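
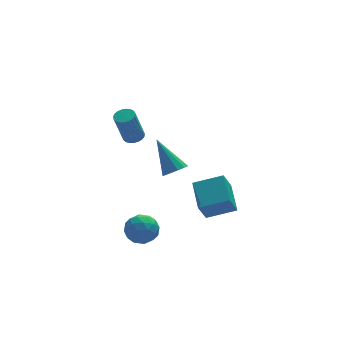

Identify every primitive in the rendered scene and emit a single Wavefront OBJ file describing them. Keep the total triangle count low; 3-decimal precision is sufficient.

v -0.981 -1.423 2.833
v -0.563 -1.098 3.014
v -1.12 -1.372 4.789
v -1.539 -1.697 4.607
v -0.735 -0.944 2.984
v -1.292 -1.217 4.759
v -0.949 -0.872 2.928
v -1.506 -1.146 4.702
v -1.169 -0.896 2.855
v -1.726 -1.17 4.63
v -1.357 -1.011 2.778
v -1.914 -1.285 4.553
v -1.479 -1.197 2.711
v -2.036 -1.471 4.486
v -1.516 -1.423 2.665
v -2.073 -1.696 4.44
v -1.46 -1.648 2.648
v -2.017 -1.922 4.422
v -1.321 -1.834 2.663
v -1.878 -2.108 4.437
v -1.124 -1.95 2.707
v -1.681 -2.224 4.481
v -0.902 -1.974 2.773
v -1.459 -2.248 4.547
v -0.694 -1.903 2.849
v -1.251 -2.177 4.624
v -0.535 -1.749 2.923
v -1.092 -2.023 4.697
v -0.454 -1.539 2.98
v -1.011 -1.813 4.755
v -0.464 -1.308 3.013
v -1.021 -1.582 4.787
v 1.242 -1.246 -0.31
v 1.562 -1.689 0.158
v 0.658 0.066 1.33
v 1.844 -1.421 0.044
v 1.935 -1.097 -0.183
v 1.806 -0.82 -0.45
v 1.498 -0.678 -0.673
v 1.108 -0.717 -0.781
v 0.761 -0.923 -0.739
v 0.567 -1.232 -0.561
v 0.587 -1.545 -0.304
v 0.815 -1.763 -0.049
v 1.178 -1.817 0.123
v 2.3 -2.943 -2.966
v 1.735 -3.352 -1.811
v 2.556 -1.278 -2.252
v 1.99 -1.687 -1.096
v 3.79 -3.413 -2.404
v 3.224 -3.822 -1.248
v 4.045 -1.748 -1.689
v 3.48 -2.157 -0.534
v -1.323 -2.682 -3.156
v -0.471 -3.041 -2.953
v -1.989 -3.839 -2.407
v -1.137 -4.198 -2.204
v -1.418 -3.389 -1.801
v -1.006 -2.674 -2.265
v -1.454 -4.206 -3.095
v -1.042 -3.491 -3.559
v -0.552 -3.983 -2.916
v -0.53 -3.478 -2.116
v -1.93 -3.402 -3.244
v -1.908 -2.897 -2.444
v -0.838 -2.76 -3.121
v -1.622 -4.12 -2.239
v -1.786 -3.644 -2.003
v -1.286 -3.855 -1.884
v -1.153 -2.544 -2.716
v -0.652 -2.755 -2.597
v -1.209 -2.959 -1.919
v -1.808 -4.125 -2.763
v -1.307 -4.336 -2.644
v -1.174 -3.025 -3.476
v -0.674 -3.236 -3.357
v -1.251 -3.921 -3.441
v -0.385 -3.525 -2.979
v -0.777 -4.205 -2.539
v -0.963 -4.21 -3.063
v -0.721 -3.789 -3.335
v -0.372 -3.228 -2.509
v -0.764 -3.908 -2.069
v -0.929 -3.432 -1.832
v -0.687 -3.012 -2.104
v -0.42 -3.782 -2.487
v -1.696 -2.972 -3.291
v -2.088 -3.652 -2.851
v -1.773 -3.868 -3.256
v -1.531 -3.448 -3.528
v -1.683 -2.675 -2.821
v -2.075 -3.355 -2.381
v -1.739 -3.091 -2.025
v -1.497 -2.67 -2.297
v -2.04 -3.098 -2.873
f 2 1 5
f 2 5 3
f 3 5 6
f 3 6 4
f 5 1 7
f 5 7 6
f 6 7 8
f 6 8 4
f 7 1 9
f 7 9 8
f 8 9 10
f 8 10 4
f 9 1 11
f 9 11 10
f 10 11 12
f 10 12 4
f 11 1 13
f 11 13 12
f 12 13 14
f 12 14 4
f 13 1 15
f 13 15 14
f 14 15 16
f 14 16 4
f 15 1 17
f 15 17 16
f 16 17 18
f 16 18 4
f 17 1 19
f 17 19 18
f 18 19 20
f 18 20 4
f 19 1 21
f 19 21 20
f 20 21 22
f 20 22 4
f 21 1 23
f 21 23 22
f 22 23 24
f 22 24 4
f 23 1 25
f 23 25 24
f 24 25 26
f 24 26 4
f 25 1 27
f 25 27 26
f 26 27 28
f 26 28 4
f 27 1 29
f 27 29 28
f 28 29 30
f 28 30 4
f 29 1 31
f 29 31 30
f 30 31 32
f 30 32 4
f 31 1 2
f 31 2 32
f 32 2 3
f 32 3 4
f 34 33 36
f 34 36 35
f 36 33 37
f 36 37 35
f 37 33 38
f 37 38 35
f 38 33 39
f 38 39 35
f 39 33 40
f 39 40 35
f 40 33 41
f 40 41 35
f 41 33 42
f 41 42 35
f 42 33 43
f 42 43 35
f 43 33 44
f 43 44 35
f 44 33 45
f 44 45 35
f 45 33 34
f 45 34 35
f 47 49 46
f 50 47 46
f 46 49 48
f 48 50 46
f 47 53 49
f 51 47 50
f 51 53 47
f 49 53 48
f 52 50 48
f 48 53 52
f 52 51 50
f 53 51 52
f 54 91 70
f 91 65 94
f 70 94 59
f 91 94 70
f 54 70 66
f 70 59 71
f 66 71 55
f 70 71 66
f 54 66 75
f 66 55 76
f 75 76 61
f 66 76 75
f 54 75 87
f 75 61 90
f 87 90 64
f 75 90 87
f 54 87 91
f 87 64 95
f 91 95 65
f 87 95 91
f 55 71 82
f 71 59 85
f 82 85 63
f 71 85 82
f 59 94 72
f 94 65 93
f 72 93 58
f 94 93 72
f 65 95 92
f 95 64 88
f 92 88 56
f 95 88 92
f 64 90 89
f 90 61 77
f 89 77 60
f 90 77 89
f 61 76 81
f 76 55 78
f 81 78 62
f 76 78 81
f 57 83 69
f 83 63 84
f 69 84 58
f 83 84 69
f 57 69 67
f 69 58 68
f 67 68 56
f 69 68 67
f 57 67 74
f 67 56 73
f 74 73 60
f 67 73 74
f 57 74 79
f 74 60 80
f 79 80 62
f 74 80 79
f 57 79 83
f 79 62 86
f 83 86 63
f 79 86 83
f 58 84 72
f 84 63 85
f 72 85 59
f 84 85 72
f 56 68 92
f 68 58 93
f 92 93 65
f 68 93 92
f 60 73 89
f 73 56 88
f 89 88 64
f 73 88 89
f 62 80 81
f 80 60 77
f 81 77 61
f 80 77 81
f 63 86 82
f 86 62 78
f 82 78 55
f 86 78 82



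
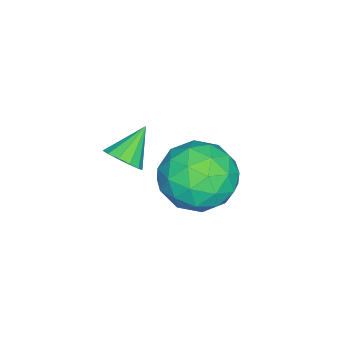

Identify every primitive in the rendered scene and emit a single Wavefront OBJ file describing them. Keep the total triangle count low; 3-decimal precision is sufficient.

v -0.817 -1.492 -0.331
v -0.432 -1.119 -0.039
v -1.703 -1.188 0.451
v -0.583 -0.93 -0.283
v -0.808 -0.92 -0.543
v -1.036 -1.091 -0.735
v -1.194 -1.389 -0.799
v -1.233 -1.72 -0.714
v -1.139 -1.978 -0.508
v -0.943 -2.082 -0.245
v -0.707 -1.999 -0.01
v -0.506 -1.754 0.124
v -0.403 -1.426 0.113
v -3.752 0.33 -3.857
v -2.632 0.529 -3.361
v -4.048 -1.189 -2.579
v -2.928 -0.99 -2.083
v -3.837 -0.163 -1.913
v -3.655 0.776 -2.703
v -3.025 -1.436 -3.237
v -2.843 -0.497 -4.027
v -2.183 -0.562 -2.978
v -2.685 0.224 -2.16
v -3.995 -0.884 -3.78
v -4.497 -0.098 -2.962
v -3.166 0.563 -3.721
v -3.514 -1.223 -2.219
v -4.048 -0.737 -2.119
v -3.39 -0.62 -1.827
v -3.767 0.708 -3.335
v -3.109 0.825 -3.043
v -3.817 0.418 -2.192
v -3.571 -1.485 -2.897
v -2.913 -1.368 -2.605
v -3.29 -0.04 -4.113
v -2.632 0.077 -3.821
v -2.863 -1.078 -3.748
v -2.244 0.039 -3.205
v -2.418 -0.854 -2.453
v -2.475 -1.116 -3.132
v -2.368 -0.564 -3.596
v -2.539 0.501 -2.724
v -2.713 -0.392 -1.972
v -3.247 0.094 -1.873
v -3.14 0.646 -2.337
v -2.275 -0.141 -2.499
v -3.967 -0.268 -3.968
v -4.141 -1.161 -3.216
v -3.54 -1.306 -3.603
v -3.433 -0.754 -4.067
v -4.262 0.194 -3.487
v -4.436 -0.699 -2.735
v -4.312 -0.096 -2.344
v -4.205 0.456 -2.808
v -4.405 -0.519 -3.441
f 2 1 4
f 2 4 3
f 4 1 5
f 4 5 3
f 5 1 6
f 5 6 3
f 6 1 7
f 6 7 3
f 7 1 8
f 7 8 3
f 8 1 9
f 8 9 3
f 9 1 10
f 9 10 3
f 10 1 11
f 10 11 3
f 11 1 12
f 11 12 3
f 12 1 13
f 12 13 3
f 13 1 2
f 13 2 3
f 14 51 30
f 51 25 54
f 30 54 19
f 51 54 30
f 14 30 26
f 30 19 31
f 26 31 15
f 30 31 26
f 14 26 35
f 26 15 36
f 35 36 21
f 26 36 35
f 14 35 47
f 35 21 50
f 47 50 24
f 35 50 47
f 14 47 51
f 47 24 55
f 51 55 25
f 47 55 51
f 15 31 42
f 31 19 45
f 42 45 23
f 31 45 42
f 19 54 32
f 54 25 53
f 32 53 18
f 54 53 32
f 25 55 52
f 55 24 48
f 52 48 16
f 55 48 52
f 24 50 49
f 50 21 37
f 49 37 20
f 50 37 49
f 21 36 41
f 36 15 38
f 41 38 22
f 36 38 41
f 17 43 29
f 43 23 44
f 29 44 18
f 43 44 29
f 17 29 27
f 29 18 28
f 27 28 16
f 29 28 27
f 17 27 34
f 27 16 33
f 34 33 20
f 27 33 34
f 17 34 39
f 34 20 40
f 39 40 22
f 34 40 39
f 17 39 43
f 39 22 46
f 43 46 23
f 39 46 43
f 18 44 32
f 44 23 45
f 32 45 19
f 44 45 32
f 16 28 52
f 28 18 53
f 52 53 25
f 28 53 52
f 20 33 49
f 33 16 48
f 49 48 24
f 33 48 49
f 22 40 41
f 40 20 37
f 41 37 21
f 40 37 41
f 23 46 42
f 46 22 38
f 42 38 15
f 46 38 42



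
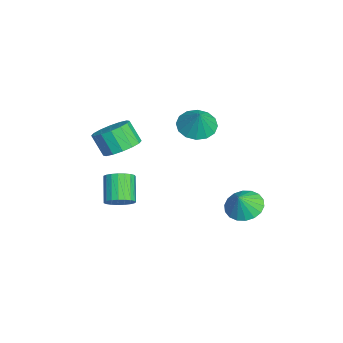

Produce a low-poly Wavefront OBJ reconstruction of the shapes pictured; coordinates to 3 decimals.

v -2.442 0.825 1.37
v -2.001 1.586 1.066
v -1.818 0.895 2.45
v -2.398 1.75 1.285
v -2.806 1.667 1.526
v -3.117 1.358 1.725
v -3.247 0.906 1.829
v -3.161 0.432 1.81
v -2.882 0.064 1.673
v -2.486 -0.1 1.454
v -2.078 -0.016 1.213
v -1.767 0.293 1.014
v -1.637 0.745 0.91
v -1.723 1.218 0.929
v -1.082 -2.508 0.839
v -0.427 -2.085 1.328
v -0.863 -2.59 2.349
v -1.518 -3.012 1.861
v -0.792 -1.78 1.322
v -1.229 -2.285 2.344
v -1.236 -1.67 1.187
v -1.672 -2.175 2.209
v -1.638 -1.785 0.959
v -2.074 -2.289 1.98
v -1.891 -2.093 0.698
v -2.327 -2.597 1.72
v -1.927 -2.512 0.476
v -2.363 -3.017 1.497
v -1.737 -2.93 0.351
v -2.173 -3.435 1.372
v -1.371 -3.235 0.356
v -1.808 -3.74 1.378
v -0.928 -3.345 0.491
v -1.364 -3.85 1.513
v -0.526 -3.231 0.72
v -0.962 -3.735 1.741
v -0.273 -2.923 0.98
v -0.709 -3.427 2.002
v -0.237 -2.503 1.203
v -0.673 -3.008 2.224
v 1.477 2.622 -1.309
v 2.241 2.996 -1.568
v 1.923 2.318 -0.431
v 2.061 3.29 -1.374
v 1.764 3.452 -1.167
v 1.411 3.45 -0.988
v 1.071 3.283 -0.873
v 0.811 2.986 -0.843
v 0.683 2.616 -0.906
v 0.712 2.248 -1.049
v 0.893 1.954 -1.243
v 1.189 1.792 -1.45
v 1.542 1.794 -1.629
v 1.883 1.961 -1.744
v 2.143 2.258 -1.774
v 2.271 2.628 -1.711
v -0.157 -2.68 -2.064
v 0.308 -2.453 -1.577
v -0.739 -2.433 -0.589
v -1.203 -2.66 -1.076
v 0.207 -2.199 -1.689
v -0.84 -2.179 -0.7
v 0.043 -2.028 -1.866
v -1.004 -2.009 -0.877
v -0.155 -1.97 -2.077
v -1.202 -1.95 -1.088
v -0.353 -2.034 -2.285
v -1.4 -2.015 -1.297
v -0.518 -2.211 -2.456
v -1.565 -2.191 -1.468
v -0.62 -2.468 -2.559
v -1.667 -2.449 -1.571
v -0.641 -2.762 -2.576
v -1.688 -2.743 -1.588
v -0.579 -3.042 -2.505
v -1.626 -3.022 -1.517
v -0.444 -3.259 -2.358
v -1.491 -3.239 -1.369
v -0.259 -3.376 -2.159
v -1.306 -3.356 -1.171
v -0.057 -3.372 -1.945
v -1.104 -3.353 -0.956
v 0.129 -3.249 -1.751
v -0.918 -3.23 -0.762
v 0.265 -3.028 -1.611
v -0.782 -3.008 -0.623
v 0.328 -2.746 -1.55
v -0.719 -2.727 -0.561
f 2 1 4
f 2 4 3
f 4 1 5
f 4 5 3
f 5 1 6
f 5 6 3
f 6 1 7
f 6 7 3
f 7 1 8
f 7 8 3
f 8 1 9
f 8 9 3
f 9 1 10
f 9 10 3
f 10 1 11
f 10 11 3
f 11 1 12
f 11 12 3
f 12 1 13
f 12 13 3
f 13 1 14
f 13 14 3
f 14 1 2
f 14 2 3
f 16 15 19
f 16 19 17
f 17 19 20
f 17 20 18
f 19 15 21
f 19 21 20
f 20 21 22
f 20 22 18
f 21 15 23
f 21 23 22
f 22 23 24
f 22 24 18
f 23 15 25
f 23 25 24
f 24 25 26
f 24 26 18
f 25 15 27
f 25 27 26
f 26 27 28
f 26 28 18
f 27 15 29
f 27 29 28
f 28 29 30
f 28 30 18
f 29 15 31
f 29 31 30
f 30 31 32
f 30 32 18
f 31 15 33
f 31 33 32
f 32 33 34
f 32 34 18
f 33 15 35
f 33 35 34
f 34 35 36
f 34 36 18
f 35 15 37
f 35 37 36
f 36 37 38
f 36 38 18
f 37 15 39
f 37 39 38
f 38 39 40
f 38 40 18
f 39 15 16
f 39 16 40
f 40 16 17
f 40 17 18
f 42 41 44
f 42 44 43
f 44 41 45
f 44 45 43
f 45 41 46
f 45 46 43
f 46 41 47
f 46 47 43
f 47 41 48
f 47 48 43
f 48 41 49
f 48 49 43
f 49 41 50
f 49 50 43
f 50 41 51
f 50 51 43
f 51 41 52
f 51 52 43
f 52 41 53
f 52 53 43
f 53 41 54
f 53 54 43
f 54 41 55
f 54 55 43
f 55 41 56
f 55 56 43
f 56 41 42
f 56 42 43
f 58 57 61
f 58 61 59
f 59 61 62
f 59 62 60
f 61 57 63
f 61 63 62
f 62 63 64
f 62 64 60
f 63 57 65
f 63 65 64
f 64 65 66
f 64 66 60
f 65 57 67
f 65 67 66
f 66 67 68
f 66 68 60
f 67 57 69
f 67 69 68
f 68 69 70
f 68 70 60
f 69 57 71
f 69 71 70
f 70 71 72
f 70 72 60
f 71 57 73
f 71 73 72
f 72 73 74
f 72 74 60
f 73 57 75
f 73 75 74
f 74 75 76
f 74 76 60
f 75 57 77
f 75 77 76
f 76 77 78
f 76 78 60
f 77 57 79
f 77 79 78
f 78 79 80
f 78 80 60
f 79 57 81
f 79 81 80
f 80 81 82
f 80 82 60
f 81 57 83
f 81 83 82
f 82 83 84
f 82 84 60
f 83 57 85
f 83 85 84
f 84 85 86
f 84 86 60
f 85 57 87
f 85 87 86
f 86 87 88
f 86 88 60
f 87 57 58
f 87 58 88
f 88 58 59
f 88 59 60



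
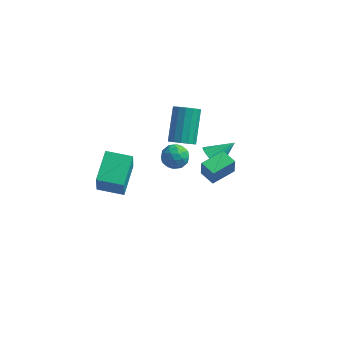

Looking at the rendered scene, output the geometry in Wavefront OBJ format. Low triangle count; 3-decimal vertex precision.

v 0.86 -0.863 0.565
v 1.377 -0.83 1.131
v 1.643 -1.55 -0.111
v 2.16 -1.517 0.455
v 1.513 -1.919 0.55
v 1.029 -1.494 0.967
v 1.991 -0.886 0.053
v 1.507 -0.461 0.47
v 2.076 -0.844 0.814
v 1.781 -1.483 1.121
v 1.239 -0.897 -0.101
v 0.944 -1.536 0.206
v 1.05 -0.786 0.907
v 1.97 -1.594 0.113
v 1.59 -1.83 0.168
v 1.894 -1.811 0.501
v 0.845 -1.176 0.811
v 1.149 -1.157 1.144
v 1.229 -1.797 0.802
v 1.871 -1.223 -0.124
v 2.175 -1.204 0.209
v 1.126 -0.569 0.519
v 1.43 -0.55 0.852
v 1.791 -0.583 0.218
v 1.765 -0.775 1.054
v 2.225 -1.179 0.656
v 2.126 -0.808 0.42
v 1.841 -0.558 0.666
v 1.591 -1.15 1.234
v 2.051 -1.555 0.837
v 1.671 -1.791 0.893
v 1.387 -1.541 1.138
v 2.002 -1.159 1.048
v 0.969 -0.825 0.183
v 1.429 -1.23 -0.214
v 1.633 -0.839 -0.118
v 1.349 -0.589 0.127
v 0.795 -1.201 0.364
v 1.255 -1.605 -0.034
v 1.179 -1.822 0.354
v 0.894 -1.572 0.6
v 1.018 -1.221 -0.028
v -1.675 -3.979 -0.372
v -1.495 -4.503 1.087
v -1.754 -2.29 0.245
v -1.574 -2.813 1.703
v -0.286 -3.867 -0.503
v -0.106 -4.39 0.955
v -0.365 -2.177 0.113
v -0.185 -2.701 1.572
v 2.194 3.196 -4.008
v 2.738 2.631 -4.108
v 3.206 4.024 -3.192
v 2.79 2.809 -4.354
v 2.752 3.046 -4.547
v 2.629 3.306 -4.658
v 2.44 3.549 -4.67
v 2.213 3.739 -4.582
v 1.984 3.845 -4.405
v 1.787 3.853 -4.169
v 1.651 3.761 -3.907
v 1.599 3.583 -3.661
v 1.637 3.346 -3.468
v 1.76 3.086 -3.357
v 1.949 2.843 -3.345
v 2.176 2.654 -3.433
v 2.405 2.547 -3.61
v 2.602 2.539 -3.846
v 3.453 -1.079 -1.314
v 3.5 -1.176 -0.33
v 2.679 -0.554 -1.226
v 2.725 -0.65 -0.242
v 4.255 0.09 -1.238
v 4.301 -0.006 -0.254
v 3.48 0.616 -1.15
v 3.527 0.519 -0.166
v 1.321 0.626 -0.265
v 1.98 0.485 -0.012
v 1.778 2.033 1.378
v 1.119 2.174 1.125
v 2.032 0.735 -0.283
v 1.831 2.283 1.107
v 1.894 0.956 -0.549
v 1.692 2.504 0.84
v 1.602 1.089 -0.739
v 1.4 2.637 0.65
v 1.235 1.097 -0.802
v 1.033 2.645 0.587
v 0.891 0.98 -0.721
v 0.689 2.528 0.669
v 0.662 0.767 -0.518
v 0.46 2.315 0.872
v 0.609 0.517 -0.247
v 0.408 2.065 1.143
v 0.748 0.296 0.02
v 0.546 1.844 1.409
v 1.04 0.163 0.21
v 0.838 1.711 1.599
v 1.407 0.155 0.273
v 1.205 1.703 1.662
v 1.751 0.272 0.191
v 1.549 1.82 1.581
f 1 38 17
f 38 12 41
f 17 41 6
f 38 41 17
f 1 17 13
f 17 6 18
f 13 18 2
f 17 18 13
f 1 13 22
f 13 2 23
f 22 23 8
f 13 23 22
f 1 22 34
f 22 8 37
f 34 37 11
f 22 37 34
f 1 34 38
f 34 11 42
f 38 42 12
f 34 42 38
f 2 18 29
f 18 6 32
f 29 32 10
f 18 32 29
f 6 41 19
f 41 12 40
f 19 40 5
f 41 40 19
f 12 42 39
f 42 11 35
f 39 35 3
f 42 35 39
f 11 37 36
f 37 8 24
f 36 24 7
f 37 24 36
f 8 23 28
f 23 2 25
f 28 25 9
f 23 25 28
f 4 30 16
f 30 10 31
f 16 31 5
f 30 31 16
f 4 16 14
f 16 5 15
f 14 15 3
f 16 15 14
f 4 14 21
f 14 3 20
f 21 20 7
f 14 20 21
f 4 21 26
f 21 7 27
f 26 27 9
f 21 27 26
f 4 26 30
f 26 9 33
f 30 33 10
f 26 33 30
f 5 31 19
f 31 10 32
f 19 32 6
f 31 32 19
f 3 15 39
f 15 5 40
f 39 40 12
f 15 40 39
f 7 20 36
f 20 3 35
f 36 35 11
f 20 35 36
f 9 27 28
f 27 7 24
f 28 24 8
f 27 24 28
f 10 33 29
f 33 9 25
f 29 25 2
f 33 25 29
f 44 46 43
f 47 44 43
f 43 46 45
f 45 47 43
f 44 50 46
f 48 44 47
f 48 50 44
f 46 50 45
f 49 47 45
f 45 50 49
f 49 48 47
f 50 48 49
f 52 51 54
f 52 54 53
f 54 51 55
f 54 55 53
f 55 51 56
f 55 56 53
f 56 51 57
f 56 57 53
f 57 51 58
f 57 58 53
f 58 51 59
f 58 59 53
f 59 51 60
f 59 60 53
f 60 51 61
f 60 61 53
f 61 51 62
f 61 62 53
f 62 51 63
f 62 63 53
f 63 51 64
f 63 64 53
f 64 51 65
f 64 65 53
f 65 51 66
f 65 66 53
f 66 51 67
f 66 67 53
f 67 51 68
f 67 68 53
f 68 51 52
f 68 52 53
f 70 72 69
f 73 70 69
f 69 72 71
f 71 73 69
f 70 76 72
f 74 70 73
f 74 76 70
f 72 76 71
f 75 73 71
f 71 76 75
f 75 74 73
f 76 74 75
f 78 77 81
f 78 81 79
f 79 81 82
f 79 82 80
f 81 77 83
f 81 83 82
f 82 83 84
f 82 84 80
f 83 77 85
f 83 85 84
f 84 85 86
f 84 86 80
f 85 77 87
f 85 87 86
f 86 87 88
f 86 88 80
f 87 77 89
f 87 89 88
f 88 89 90
f 88 90 80
f 89 77 91
f 89 91 90
f 90 91 92
f 90 92 80
f 91 77 93
f 91 93 92
f 92 93 94
f 92 94 80
f 93 77 95
f 93 95 94
f 94 95 96
f 94 96 80
f 95 77 97
f 95 97 96
f 96 97 98
f 96 98 80
f 97 77 99
f 97 99 98
f 98 99 100
f 98 100 80
f 99 77 101
f 99 101 100
f 100 101 102
f 100 102 80
f 101 77 78
f 101 78 102
f 102 78 79
f 102 79 80



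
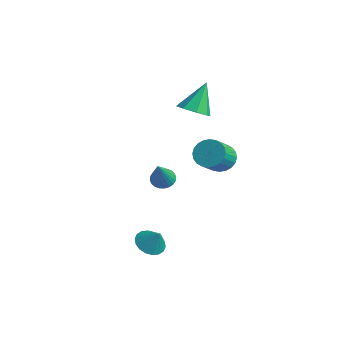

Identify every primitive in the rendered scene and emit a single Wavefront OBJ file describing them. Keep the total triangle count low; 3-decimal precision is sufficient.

v 2.388 0.77 2.002
v 2.771 0.407 1.428
v 3.175 -0.614 2.344
v 2.792 -0.25 2.918
v 2.988 0.591 1.537
v 3.392 -0.43 2.453
v 3.113 0.802 1.717
v 3.518 -0.219 2.633
v 3.128 1.008 1.94
v 3.533 -0.013 2.856
v 3.03 1.178 2.172
v 3.435 0.158 3.089
v 2.835 1.286 2.379
v 3.239 0.266 3.295
v 2.571 1.316 2.528
v 2.976 0.295 3.445
v 2.28 1.262 2.597
v 2.684 0.242 3.514
v 2.005 1.134 2.576
v 2.409 0.113 3.492
v 1.788 0.95 2.467
v 2.192 -0.071 3.383
v 1.662 0.739 2.287
v 2.067 -0.282 3.203
v 1.647 0.533 2.064
v 2.052 -0.488 2.98
v 1.745 0.362 1.831
v 2.15 -0.658 2.748
v 1.941 0.254 1.625
v 2.345 -0.766 2.541
v 2.204 0.225 1.475
v 2.609 -0.796 2.392
v 2.496 0.278 1.406
v 2.9 -0.742 2.323
v -1.687 2.555 2.483
v -0.842 2.71 2.508
v -1.913 3.545 3.957
v -1.17 3.159 2.156
v -1.801 3.254 1.996
v -2.366 2.939 2.121
v -2.533 2.399 2.458
v -2.204 1.95 2.81
v -1.573 1.855 2.971
v -1.008 2.17 2.846
v 1.396 -1.72 1.161
v 1.885 -1.393 1.12
v 2.084 -2.56 2.659
v 1.754 -1.26 1.255
v 1.568 -1.198 1.375
v 1.356 -1.214 1.463
v 1.15 -1.308 1.505
v 0.982 -1.465 1.495
v 0.876 -1.66 1.433
v 0.85 -1.864 1.331
v 0.907 -2.047 1.202
v 1.038 -2.179 1.068
v 1.224 -2.242 0.947
v 1.436 -2.225 0.859
v 1.642 -2.131 0.817
v 1.811 -1.975 0.828
v 1.916 -1.78 0.889
v 1.942 -1.575 0.991
v 2.481 -3.313 -1.818
v 2.847 -2.743 -2.14
v 3.039 -3.187 -0.962
v 2.588 -2.592 -1.994
v 2.308 -2.583 -1.812
v 2.062 -2.719 -1.632
v 1.899 -2.973 -1.489
v 1.851 -3.294 -1.411
v 1.928 -3.618 -1.413
v 2.115 -3.883 -1.496
v 2.374 -4.034 -1.643
v 2.654 -4.043 -1.824
v 2.9 -3.906 -2.004
v 3.062 -3.653 -2.148
v 3.11 -3.332 -2.226
v 3.033 -3.007 -2.223
f 2 1 5
f 2 5 3
f 3 5 6
f 3 6 4
f 5 1 7
f 5 7 6
f 6 7 8
f 6 8 4
f 7 1 9
f 7 9 8
f 8 9 10
f 8 10 4
f 9 1 11
f 9 11 10
f 10 11 12
f 10 12 4
f 11 1 13
f 11 13 12
f 12 13 14
f 12 14 4
f 13 1 15
f 13 15 14
f 14 15 16
f 14 16 4
f 15 1 17
f 15 17 16
f 16 17 18
f 16 18 4
f 17 1 19
f 17 19 18
f 18 19 20
f 18 20 4
f 19 1 21
f 19 21 20
f 20 21 22
f 20 22 4
f 21 1 23
f 21 23 22
f 22 23 24
f 22 24 4
f 23 1 25
f 23 25 24
f 24 25 26
f 24 26 4
f 25 1 27
f 25 27 26
f 26 27 28
f 26 28 4
f 27 1 29
f 27 29 28
f 28 29 30
f 28 30 4
f 29 1 31
f 29 31 30
f 30 31 32
f 30 32 4
f 31 1 33
f 31 33 32
f 32 33 34
f 32 34 4
f 33 1 2
f 33 2 34
f 34 2 3
f 34 3 4
f 36 35 38
f 36 38 37
f 38 35 39
f 38 39 37
f 39 35 40
f 39 40 37
f 40 35 41
f 40 41 37
f 41 35 42
f 41 42 37
f 42 35 43
f 42 43 37
f 43 35 44
f 43 44 37
f 44 35 36
f 44 36 37
f 46 45 48
f 46 48 47
f 48 45 49
f 48 49 47
f 49 45 50
f 49 50 47
f 50 45 51
f 50 51 47
f 51 45 52
f 51 52 47
f 52 45 53
f 52 53 47
f 53 45 54
f 53 54 47
f 54 45 55
f 54 55 47
f 55 45 56
f 55 56 47
f 56 45 57
f 56 57 47
f 57 45 58
f 57 58 47
f 58 45 59
f 58 59 47
f 59 45 60
f 59 60 47
f 60 45 61
f 60 61 47
f 61 45 62
f 61 62 47
f 62 45 46
f 62 46 47
f 64 63 66
f 64 66 65
f 66 63 67
f 66 67 65
f 67 63 68
f 67 68 65
f 68 63 69
f 68 69 65
f 69 63 70
f 69 70 65
f 70 63 71
f 70 71 65
f 71 63 72
f 71 72 65
f 72 63 73
f 72 73 65
f 73 63 74
f 73 74 65
f 74 63 75
f 74 75 65
f 75 63 76
f 75 76 65
f 76 63 77
f 76 77 65
f 77 63 78
f 77 78 65
f 78 63 64
f 78 64 65



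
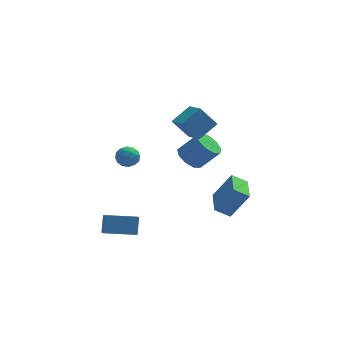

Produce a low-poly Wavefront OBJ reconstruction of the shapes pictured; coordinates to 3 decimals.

v -0.022 -1.609 4.184
v 1.057 -0.776 4.982
v -0.622 -0.31 3.64
v 0.458 0.522 4.438
v 0.982 -1.682 2.902
v 2.062 -0.85 3.7
v 0.383 -0.384 2.358
v 1.462 0.449 3.156
v -4.844 -2.323 -4.796
v -4.647 -4.032 -3.68
v -4.748 -1.607 -3.716
v -4.552 -3.315 -2.6
v -2.888 -2.245 -5.02
v -2.692 -3.953 -3.904
v -2.793 -1.528 -3.94
v -2.596 -3.237 -2.824
v 0.453 0.247 0.114
v 1.093 -0.208 -0.489
v 2.267 -0.322 0.843
v 1.627 0.133 1.446
v 1.187 0.463 -0.515
v 2.361 0.348 0.818
v 0.938 1.032 -0.246
v 2.112 0.917 1.087
v 0.461 1.234 0.191
v 1.636 1.12 1.524
v -0.019 0.975 0.592
v 1.156 0.86 1.925
v -0.278 0.375 0.769
v 0.896 0.26 2.102
v -0.196 -0.285 0.639
v 0.979 -0.399 1.972
v 0.19 -0.695 0.264
v 1.365 -0.81 1.597
v 0.699 -0.665 -0.182
v 1.873 -0.78 1.151
v -3.734 2.098 -0.163
v -2.936 2.005 0.001
v -3.624 1.255 -1.181
v -2.826 1.162 -1.017
v -3.388 0.863 -0.501
v -3.456 1.384 0.129
v -3.104 1.876 -1.309
v -3.172 2.397 -0.679
v -2.546 1.868 -0.707
v -2.722 1.242 -0.208
v -3.838 2.018 -0.972
v -4.014 1.392 -0.473
v -3.345 2.126 0.009
v -3.215 1.134 -1.189
v -3.545 0.958 -0.885
v -3.076 0.904 -0.789
v -3.651 1.761 0.084
v -3.181 1.706 0.18
v -3.447 1.034 -0.115
v -3.379 1.554 -1.36
v -2.909 1.499 -1.264
v -3.484 2.356 -0.391
v -3.015 2.302 -0.295
v -3.113 2.226 -1.065
v -2.647 1.99 -0.311
v -2.582 1.495 -0.91
v -2.745 1.915 -1.082
v -2.786 2.221 -0.711
v -2.75 1.622 -0.018
v -2.685 1.126 -0.617
v -3.015 0.951 -0.313
v -3.056 1.257 0.057
v -2.521 1.542 -0.434
v -3.875 2.134 -0.563
v -3.81 1.638 -1.162
v -3.504 2.003 -1.237
v -3.545 2.309 -0.867
v -3.978 1.765 -0.27
v -3.913 1.27 -0.869
v -3.774 1.039 -0.469
v -3.815 1.345 -0.098
v -4.039 1.718 -0.746
v 1.965 -0.151 -4.3
v 3.112 -0.157 -2.494
v 1.94 1.878 -4.278
v 3.088 1.872 -2.472
v 2.952 -0.132 -4.928
v 4.1 -0.138 -3.122
v 2.928 1.897 -4.906
v 4.075 1.891 -3.1
f 2 4 1
f 5 2 1
f 1 4 3
f 3 5 1
f 2 8 4
f 6 2 5
f 6 8 2
f 4 8 3
f 7 5 3
f 3 8 7
f 7 6 5
f 8 6 7
f 10 12 9
f 13 10 9
f 9 12 11
f 11 13 9
f 10 16 12
f 14 10 13
f 14 16 10
f 12 16 11
f 15 13 11
f 11 16 15
f 15 14 13
f 16 14 15
f 18 17 21
f 18 21 19
f 19 21 22
f 19 22 20
f 21 17 23
f 21 23 22
f 22 23 24
f 22 24 20
f 23 17 25
f 23 25 24
f 24 25 26
f 24 26 20
f 25 17 27
f 25 27 26
f 26 27 28
f 26 28 20
f 27 17 29
f 27 29 28
f 28 29 30
f 28 30 20
f 29 17 31
f 29 31 30
f 30 31 32
f 30 32 20
f 31 17 33
f 31 33 32
f 32 33 34
f 32 34 20
f 33 17 35
f 33 35 34
f 34 35 36
f 34 36 20
f 35 17 18
f 35 18 36
f 36 18 19
f 36 19 20
f 37 74 53
f 74 48 77
f 53 77 42
f 74 77 53
f 37 53 49
f 53 42 54
f 49 54 38
f 53 54 49
f 37 49 58
f 49 38 59
f 58 59 44
f 49 59 58
f 37 58 70
f 58 44 73
f 70 73 47
f 58 73 70
f 37 70 74
f 70 47 78
f 74 78 48
f 70 78 74
f 38 54 65
f 54 42 68
f 65 68 46
f 54 68 65
f 42 77 55
f 77 48 76
f 55 76 41
f 77 76 55
f 48 78 75
f 78 47 71
f 75 71 39
f 78 71 75
f 47 73 72
f 73 44 60
f 72 60 43
f 73 60 72
f 44 59 64
f 59 38 61
f 64 61 45
f 59 61 64
f 40 66 52
f 66 46 67
f 52 67 41
f 66 67 52
f 40 52 50
f 52 41 51
f 50 51 39
f 52 51 50
f 40 50 57
f 50 39 56
f 57 56 43
f 50 56 57
f 40 57 62
f 57 43 63
f 62 63 45
f 57 63 62
f 40 62 66
f 62 45 69
f 66 69 46
f 62 69 66
f 41 67 55
f 67 46 68
f 55 68 42
f 67 68 55
f 39 51 75
f 51 41 76
f 75 76 48
f 51 76 75
f 43 56 72
f 56 39 71
f 72 71 47
f 56 71 72
f 45 63 64
f 63 43 60
f 64 60 44
f 63 60 64
f 46 69 65
f 69 45 61
f 65 61 38
f 69 61 65
f 80 82 79
f 83 80 79
f 79 82 81
f 81 83 79
f 80 86 82
f 84 80 83
f 84 86 80
f 82 86 81
f 85 83 81
f 81 86 85
f 85 84 83
f 86 84 85



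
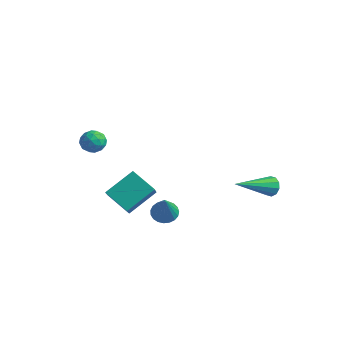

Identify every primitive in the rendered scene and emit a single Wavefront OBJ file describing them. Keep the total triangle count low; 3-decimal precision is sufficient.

v -3.868 -2.145 1.692
v -3.383 -2.261 2.095
v -4.497 -2.719 2.285
v -4.012 -2.835 2.688
v -4.261 -2.245 2.647
v -3.873 -1.89 2.28
v -4.007 -3.09 2.1
v -3.619 -2.735 1.733
v -3.469 -2.844 2.347
v -3.625 -2.322 2.685
v -4.255 -2.658 1.695
v -4.411 -2.136 2.033
v -3.57 -2.153 1.841
v -4.31 -2.827 2.539
v -4.456 -2.481 2.515
v -4.171 -2.549 2.752
v -3.858 -1.935 1.95
v -3.573 -2.003 2.187
v -4.089 -1.994 2.512
v -4.307 -2.977 2.193
v -4.022 -3.045 2.43
v -3.709 -2.431 1.628
v -3.424 -2.499 1.865
v -3.791 -2.986 1.868
v -3.336 -2.563 2.226
v -3.705 -2.901 2.575
v -3.703 -3.051 2.229
v -3.474 -2.842 2.013
v -3.428 -2.257 2.425
v -3.797 -2.594 2.774
v -3.944 -2.247 2.75
v -3.715 -2.039 2.534
v -3.478 -2.6 2.573
v -4.083 -2.386 1.606
v -4.452 -2.723 1.955
v -4.165 -2.941 1.846
v -3.936 -2.733 1.63
v -4.175 -2.079 1.805
v -4.544 -2.417 2.154
v -4.406 -2.138 2.367
v -4.177 -1.929 2.151
v -4.402 -2.38 1.807
v 0.553 -2.884 -0.122
v 1.023 -3.101 -0.444
v 1.227 -3.656 1.382
v 1.111 -2.876 -0.368
v 1.102 -2.652 -0.249
v 0.999 -2.468 -0.108
v 0.818 -2.356 0.03
v 0.592 -2.335 0.143
v 0.359 -2.409 0.209
v 0.159 -2.566 0.218
v 0.027 -2.777 0.169
v -0.013 -3.006 0.069
v 0.044 -3.215 -0.064
v 0.189 -3.366 -0.206
v 0.397 -3.434 -0.335
v 0.632 -3.406 -0.426
v 0.854 -3.289 -0.465
v -2.101 -2.225 -1.829
v -3.256 -2.345 -1.102
v -1.673 -0.908 -0.932
v -2.828 -1.028 -0.205
v -1.352 -3.172 -0.795
v -2.507 -3.292 -0.068
v -0.924 -1.855 0.102
v -2.079 -1.975 0.829
v 1.317 3.453 -1.471
v 1.564 3.181 -1.894
v 0.763 1.547 -0.569
v 1.8 3.23 -1.646
v 1.851 3.364 -1.331
v 1.699 3.532 -1.07
v 1.4 3.67 -0.962
v 1.069 3.725 -1.049
v 0.833 3.676 -1.297
v 0.782 3.542 -1.612
v 0.935 3.373 -1.873
v 1.233 3.236 -1.981
f 1 38 17
f 38 12 41
f 17 41 6
f 38 41 17
f 1 17 13
f 17 6 18
f 13 18 2
f 17 18 13
f 1 13 22
f 13 2 23
f 22 23 8
f 13 23 22
f 1 22 34
f 22 8 37
f 34 37 11
f 22 37 34
f 1 34 38
f 34 11 42
f 38 42 12
f 34 42 38
f 2 18 29
f 18 6 32
f 29 32 10
f 18 32 29
f 6 41 19
f 41 12 40
f 19 40 5
f 41 40 19
f 12 42 39
f 42 11 35
f 39 35 3
f 42 35 39
f 11 37 36
f 37 8 24
f 36 24 7
f 37 24 36
f 8 23 28
f 23 2 25
f 28 25 9
f 23 25 28
f 4 30 16
f 30 10 31
f 16 31 5
f 30 31 16
f 4 16 14
f 16 5 15
f 14 15 3
f 16 15 14
f 4 14 21
f 14 3 20
f 21 20 7
f 14 20 21
f 4 21 26
f 21 7 27
f 26 27 9
f 21 27 26
f 4 26 30
f 26 9 33
f 30 33 10
f 26 33 30
f 5 31 19
f 31 10 32
f 19 32 6
f 31 32 19
f 3 15 39
f 15 5 40
f 39 40 12
f 15 40 39
f 7 20 36
f 20 3 35
f 36 35 11
f 20 35 36
f 9 27 28
f 27 7 24
f 28 24 8
f 27 24 28
f 10 33 29
f 33 9 25
f 29 25 2
f 33 25 29
f 44 43 46
f 44 46 45
f 46 43 47
f 46 47 45
f 47 43 48
f 47 48 45
f 48 43 49
f 48 49 45
f 49 43 50
f 49 50 45
f 50 43 51
f 50 51 45
f 51 43 52
f 51 52 45
f 52 43 53
f 52 53 45
f 53 43 54
f 53 54 45
f 54 43 55
f 54 55 45
f 55 43 56
f 55 56 45
f 56 43 57
f 56 57 45
f 57 43 58
f 57 58 45
f 58 43 59
f 58 59 45
f 59 43 44
f 59 44 45
f 61 63 60
f 64 61 60
f 60 63 62
f 62 64 60
f 61 67 63
f 65 61 64
f 65 67 61
f 63 67 62
f 66 64 62
f 62 67 66
f 66 65 64
f 67 65 66
f 69 68 71
f 69 71 70
f 71 68 72
f 71 72 70
f 72 68 73
f 72 73 70
f 73 68 74
f 73 74 70
f 74 68 75
f 74 75 70
f 75 68 76
f 75 76 70
f 76 68 77
f 76 77 70
f 77 68 78
f 77 78 70
f 78 68 79
f 78 79 70
f 79 68 69
f 79 69 70



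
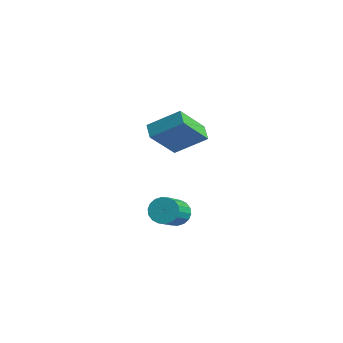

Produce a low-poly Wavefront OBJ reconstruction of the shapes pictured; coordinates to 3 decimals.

v 0.723 -0.332 -4.196
v 1.131 0.133 -3.913
v 1.805 -1.183 -2.721
v 1.397 -1.648 -3.004
v 0.879 0.155 -3.747
v 1.553 -1.162 -2.555
v 0.596 0.08 -3.67
v 1.27 -1.237 -2.478
v 0.338 -0.077 -3.697
v 1.012 -1.393 -2.505
v 0.157 -0.284 -3.823
v 0.831 -1.6 -2.63
v 0.087 -0.5 -4.023
v 0.762 -1.817 -2.83
v 0.144 -0.683 -4.257
v 0.818 -2 -3.064
v 0.315 -0.797 -4.479
v 0.989 -2.113 -3.287
v 0.567 -0.818 -4.645
v 1.241 -2.135 -3.453
v 0.85 -0.743 -4.722
v 1.524 -2.06 -3.53
v 1.108 -0.587 -4.695
v 1.782 -1.903 -3.503
v 1.289 -0.38 -4.57
v 1.963 -1.696 -3.377
v 1.358 -0.163 -4.37
v 2.033 -1.48 -3.177
v 1.302 0.02 -4.136
v 1.976 -1.297 -2.943
v -3.641 3.669 -4.515
v -3.794 2.305 -2.913
v -4.311 4.085 -4.225
v -4.464 2.721 -2.623
v -2.556 4.719 -3.517
v -2.709 3.355 -1.915
v -3.226 5.135 -3.227
v -3.379 3.771 -1.625
f 2 1 5
f 2 5 3
f 3 5 6
f 3 6 4
f 5 1 7
f 5 7 6
f 6 7 8
f 6 8 4
f 7 1 9
f 7 9 8
f 8 9 10
f 8 10 4
f 9 1 11
f 9 11 10
f 10 11 12
f 10 12 4
f 11 1 13
f 11 13 12
f 12 13 14
f 12 14 4
f 13 1 15
f 13 15 14
f 14 15 16
f 14 16 4
f 15 1 17
f 15 17 16
f 16 17 18
f 16 18 4
f 17 1 19
f 17 19 18
f 18 19 20
f 18 20 4
f 19 1 21
f 19 21 20
f 20 21 22
f 20 22 4
f 21 1 23
f 21 23 22
f 22 23 24
f 22 24 4
f 23 1 25
f 23 25 24
f 24 25 26
f 24 26 4
f 25 1 27
f 25 27 26
f 26 27 28
f 26 28 4
f 27 1 29
f 27 29 28
f 28 29 30
f 28 30 4
f 29 1 2
f 29 2 30
f 30 2 3
f 30 3 4
f 32 34 31
f 35 32 31
f 31 34 33
f 33 35 31
f 32 38 34
f 36 32 35
f 36 38 32
f 34 38 33
f 37 35 33
f 33 38 37
f 37 36 35
f 38 36 37



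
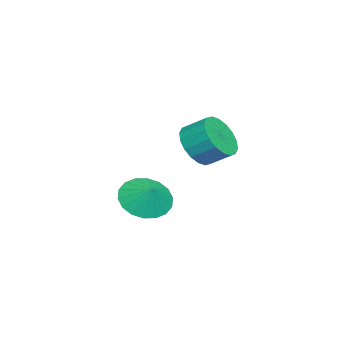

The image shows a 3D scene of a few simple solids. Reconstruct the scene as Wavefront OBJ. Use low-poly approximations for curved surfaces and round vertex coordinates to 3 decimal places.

v 0.556 0.193 -2.48
v 1.159 -0.718 -2.354
v 1.084 0.647 -1.72
v 1.415 -0.463 -2.685
v 1.5 -0.078 -2.975
v 1.399 0.361 -3.166
v 1.13 0.767 -3.222
v 0.748 1.059 -3.131
v 0.328 1.179 -2.91
v -0.047 1.104 -2.605
v -0.303 0.849 -2.274
v -0.388 0.464 -1.985
v -0.287 0.025 -1.793
v -0.018 -0.381 -1.737
v 0.364 -0.673 -1.829
v 0.784 -0.793 -2.049
v 3.108 2.83 1.502
v 3.496 2.306 2.234
v 3.581 3.226 2.849
v 3.192 3.75 2.118
v 3.847 2.427 2.004
v 3.931 3.347 2.619
v 4.051 2.628 1.675
v 4.135 3.548 2.29
v 4.068 2.869 1.312
v 4.153 3.789 1.927
v 3.895 3.102 0.987
v 3.98 4.022 1.602
v 3.566 3.282 0.764
v 3.651 4.202 1.379
v 3.147 3.372 0.687
v 3.231 4.292 1.302
v 2.719 3.354 0.771
v 2.804 4.274 1.386
v 2.369 3.233 1.001
v 2.453 4.153 1.616
v 2.165 3.032 1.33
v 2.249 3.952 1.945
v 2.147 2.791 1.693
v 2.232 3.711 2.308
v 2.32 2.558 2.018
v 2.405 3.478 2.633
v 2.649 2.378 2.241
v 2.734 3.298 2.856
v 3.069 2.288 2.318
v 3.153 3.208 2.933
f 2 1 4
f 2 4 3
f 4 1 5
f 4 5 3
f 5 1 6
f 5 6 3
f 6 1 7
f 6 7 3
f 7 1 8
f 7 8 3
f 8 1 9
f 8 9 3
f 9 1 10
f 9 10 3
f 10 1 11
f 10 11 3
f 11 1 12
f 11 12 3
f 12 1 13
f 12 13 3
f 13 1 14
f 13 14 3
f 14 1 15
f 14 15 3
f 15 1 16
f 15 16 3
f 16 1 2
f 16 2 3
f 18 17 21
f 18 21 19
f 19 21 22
f 19 22 20
f 21 17 23
f 21 23 22
f 22 23 24
f 22 24 20
f 23 17 25
f 23 25 24
f 24 25 26
f 24 26 20
f 25 17 27
f 25 27 26
f 26 27 28
f 26 28 20
f 27 17 29
f 27 29 28
f 28 29 30
f 28 30 20
f 29 17 31
f 29 31 30
f 30 31 32
f 30 32 20
f 31 17 33
f 31 33 32
f 32 33 34
f 32 34 20
f 33 17 35
f 33 35 34
f 34 35 36
f 34 36 20
f 35 17 37
f 35 37 36
f 36 37 38
f 36 38 20
f 37 17 39
f 37 39 38
f 38 39 40
f 38 40 20
f 39 17 41
f 39 41 40
f 40 41 42
f 40 42 20
f 41 17 43
f 41 43 42
f 42 43 44
f 42 44 20
f 43 17 45
f 43 45 44
f 44 45 46
f 44 46 20
f 45 17 18
f 45 18 46
f 46 18 19
f 46 19 20



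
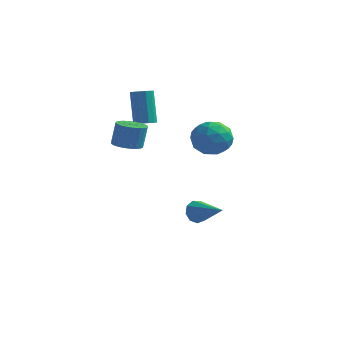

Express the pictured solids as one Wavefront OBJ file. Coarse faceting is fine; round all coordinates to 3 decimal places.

v -3.506 -1.166 0.562
v -2.743 -0.897 0.429
v -2.571 -0.705 1.805
v -3.334 -0.974 1.938
v -2.909 -0.624 0.412
v -2.737 -0.432 1.788
v -3.167 -0.433 0.418
v -2.994 -0.242 1.794
v -3.475 -0.355 0.445
v -3.303 -0.163 1.821
v -3.789 -0.399 0.491
v -3.616 -0.208 1.867
v -4.059 -0.561 0.547
v -3.887 -0.369 1.923
v -4.246 -0.814 0.606
v -4.073 -0.623 1.982
v -4.319 -1.121 0.658
v -4.147 -0.93 2.034
v -4.269 -1.435 0.695
v -4.097 -1.243 2.071
v -4.103 -1.708 0.712
v -3.931 -1.516 2.088
v -3.846 -1.898 0.706
v -3.673 -1.707 2.082
v -3.537 -1.977 0.679
v -3.365 -1.785 2.055
v -3.224 -1.932 0.633
v -3.051 -1.741 2.009
v -2.953 -1.771 0.577
v -2.781 -1.579 1.953
v -2.767 -1.517 0.518
v -2.594 -1.326 1.894
v -2.693 -1.21 0.466
v -2.521 -1.019 1.842
v 0.139 -0.568 -3.622
v 0.453 -0.342 -4.253
v 1.881 -1.192 -2.978
v 0.46 0.032 -3.911
v 0.317 0.125 -3.435
v 0.091 -0.107 -3.046
v -0.113 -0.554 -2.926
v -0.2 -1.008 -3.133
v -0.128 -1.256 -3.568
v 0.069 -1.183 -4.028
v 0.298 -0.821 -4.299
v 2.99 -3.114 3.327
v 3.482 -3.469 2.417
v 1.858 -4.471 3.243
v 2.35 -4.826 2.333
v 2.871 -4.879 3.293
v 3.571 -4.041 3.345
v 1.769 -3.899 2.315
v 2.469 -3.061 2.367
v 2.728 -3.954 1.792
v 3.409 -4.56 2.396
v 1.931 -3.38 3.264
v 2.612 -3.986 3.868
v 3.336 -3.173 2.88
v 2.004 -4.767 2.78
v 2.311 -4.799 3.345
v 2.6 -5.007 2.81
v 3.388 -3.509 3.425
v 3.677 -3.717 2.89
v 3.318 -4.546 3.405
v 1.663 -4.223 2.77
v 1.952 -4.431 2.235
v 2.74 -2.933 2.85
v 3.029 -3.141 2.315
v 2.022 -3.394 2.255
v 3.181 -3.666 1.977
v 2.516 -4.463 1.928
v 2.174 -3.919 1.917
v 2.586 -3.426 1.948
v 3.582 -4.022 2.332
v 2.916 -4.819 2.283
v 3.222 -4.851 2.847
v 3.634 -4.358 2.877
v 3.138 -4.307 1.965
v 2.424 -3.121 3.377
v 1.758 -3.918 3.328
v 1.706 -3.582 2.783
v 2.118 -3.089 2.813
v 2.824 -3.477 3.732
v 2.159 -4.274 3.683
v 2.754 -4.514 3.712
v 3.166 -4.021 3.743
v 2.202 -3.633 3.695
v -3.169 0.114 1.746
v -2.658 0.426 1.787
v -3.12 0.918 3.776
v -3.631 0.606 3.734
v -2.924 0.656 1.668
v -3.386 1.148 3.657
v -3.283 0.679 1.579
v -3.745 1.171 3.568
v -3.599 0.486 1.554
v -4.061 0.978 3.542
v -3.75 0.151 1.602
v -4.212 0.643 3.59
v -3.68 -0.198 1.704
v -4.142 0.294 3.693
v -3.414 -0.428 1.823
v -3.876 0.064 3.812
v -3.055 -0.451 1.912
v -3.517 0.041 3.901
v -2.739 -0.258 1.938
v -3.201 0.234 3.926
v -2.588 0.077 1.89
v -3.05 0.569 3.878
f 2 1 5
f 2 5 3
f 3 5 6
f 3 6 4
f 5 1 7
f 5 7 6
f 6 7 8
f 6 8 4
f 7 1 9
f 7 9 8
f 8 9 10
f 8 10 4
f 9 1 11
f 9 11 10
f 10 11 12
f 10 12 4
f 11 1 13
f 11 13 12
f 12 13 14
f 12 14 4
f 13 1 15
f 13 15 14
f 14 15 16
f 14 16 4
f 15 1 17
f 15 17 16
f 16 17 18
f 16 18 4
f 17 1 19
f 17 19 18
f 18 19 20
f 18 20 4
f 19 1 21
f 19 21 20
f 20 21 22
f 20 22 4
f 21 1 23
f 21 23 22
f 22 23 24
f 22 24 4
f 23 1 25
f 23 25 24
f 24 25 26
f 24 26 4
f 25 1 27
f 25 27 26
f 26 27 28
f 26 28 4
f 27 1 29
f 27 29 28
f 28 29 30
f 28 30 4
f 29 1 31
f 29 31 30
f 30 31 32
f 30 32 4
f 31 1 33
f 31 33 32
f 32 33 34
f 32 34 4
f 33 1 2
f 33 2 34
f 34 2 3
f 34 3 4
f 36 35 38
f 36 38 37
f 38 35 39
f 38 39 37
f 39 35 40
f 39 40 37
f 40 35 41
f 40 41 37
f 41 35 42
f 41 42 37
f 42 35 43
f 42 43 37
f 43 35 44
f 43 44 37
f 44 35 45
f 44 45 37
f 45 35 36
f 45 36 37
f 46 83 62
f 83 57 86
f 62 86 51
f 83 86 62
f 46 62 58
f 62 51 63
f 58 63 47
f 62 63 58
f 46 58 67
f 58 47 68
f 67 68 53
f 58 68 67
f 46 67 79
f 67 53 82
f 79 82 56
f 67 82 79
f 46 79 83
f 79 56 87
f 83 87 57
f 79 87 83
f 47 63 74
f 63 51 77
f 74 77 55
f 63 77 74
f 51 86 64
f 86 57 85
f 64 85 50
f 86 85 64
f 57 87 84
f 87 56 80
f 84 80 48
f 87 80 84
f 56 82 81
f 82 53 69
f 81 69 52
f 82 69 81
f 53 68 73
f 68 47 70
f 73 70 54
f 68 70 73
f 49 75 61
f 75 55 76
f 61 76 50
f 75 76 61
f 49 61 59
f 61 50 60
f 59 60 48
f 61 60 59
f 49 59 66
f 59 48 65
f 66 65 52
f 59 65 66
f 49 66 71
f 66 52 72
f 71 72 54
f 66 72 71
f 49 71 75
f 71 54 78
f 75 78 55
f 71 78 75
f 50 76 64
f 76 55 77
f 64 77 51
f 76 77 64
f 48 60 84
f 60 50 85
f 84 85 57
f 60 85 84
f 52 65 81
f 65 48 80
f 81 80 56
f 65 80 81
f 54 72 73
f 72 52 69
f 73 69 53
f 72 69 73
f 55 78 74
f 78 54 70
f 74 70 47
f 78 70 74
f 89 88 92
f 89 92 90
f 90 92 93
f 90 93 91
f 92 88 94
f 92 94 93
f 93 94 95
f 93 95 91
f 94 88 96
f 94 96 95
f 95 96 97
f 95 97 91
f 96 88 98
f 96 98 97
f 97 98 99
f 97 99 91
f 98 88 100
f 98 100 99
f 99 100 101
f 99 101 91
f 100 88 102
f 100 102 101
f 101 102 103
f 101 103 91
f 102 88 104
f 102 104 103
f 103 104 105
f 103 105 91
f 104 88 106
f 104 106 105
f 105 106 107
f 105 107 91
f 106 88 108
f 106 108 107
f 107 108 109
f 107 109 91
f 108 88 89
f 108 89 109
f 109 89 90
f 109 90 91



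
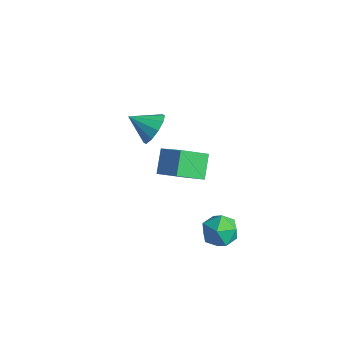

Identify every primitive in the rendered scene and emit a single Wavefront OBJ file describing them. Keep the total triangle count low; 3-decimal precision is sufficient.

v -2.999 0.588 0.317
v -2.242 0.256 1.012
v -4.141 -0.288 1.143
v -2.505 0.822 1.249
v -2.956 1.298 1.13
v -3.424 1.504 0.701
v -3.729 1.36 0.125
v -3.755 0.921 -0.378
v -3.492 0.355 -0.614
v -3.041 -0.122 -0.495
v -2.573 -0.327 -0.066
v -2.268 -0.183 0.51
v 3.654 0.534 -2.334
v 4.52 -0.082 -1.965
v 2.9 -0.958 -3.055
v 3.766 -1.574 -2.686
v 3.035 -1.135 -1.952
v 3.501 -0.213 -1.506
v 3.919 -0.827 -3.514
v 4.385 0.095 -3.068
v 4.684 -0.923 -2.694
v 4.138 -1.114 -1.729
v 3.282 0.074 -3.291
v 2.736 -0.117 -2.326
v 0.467 -1.803 3.091
v 2.121 -1.851 4.366
v 1.086 -0.472 2.337
v 2.74 -0.519 3.613
v 1.2 -2.701 2.107
v 2.854 -2.748 3.383
v 1.819 -1.369 1.354
v 3.473 -1.417 2.629
f 2 1 4
f 2 4 3
f 4 1 5
f 4 5 3
f 5 1 6
f 5 6 3
f 6 1 7
f 6 7 3
f 7 1 8
f 7 8 3
f 8 1 9
f 8 9 3
f 9 1 10
f 9 10 3
f 10 1 11
f 10 11 3
f 11 1 12
f 11 12 3
f 12 1 2
f 12 2 3
f 13 24 18
f 13 18 14
f 13 14 20
f 13 20 23
f 13 23 24
f 14 18 22
f 18 24 17
f 24 23 15
f 23 20 19
f 20 14 21
f 16 22 17
f 16 17 15
f 16 15 19
f 16 19 21
f 16 21 22
f 17 22 18
f 15 17 24
f 19 15 23
f 21 19 20
f 22 21 14
f 26 28 25
f 29 26 25
f 25 28 27
f 27 29 25
f 26 32 28
f 30 26 29
f 30 32 26
f 28 32 27
f 31 29 27
f 27 32 31
f 31 30 29
f 32 30 31



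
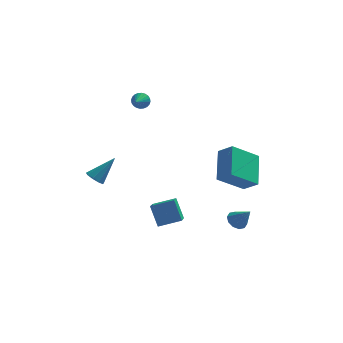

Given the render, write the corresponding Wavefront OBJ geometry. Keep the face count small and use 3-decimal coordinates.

v 3.633 -1.927 -2.575
v 4.175 -1.853 -2.908
v 4.327 -2.373 -1.545
v 4.104 -1.516 -2.714
v 3.853 -1.336 -2.467
v 3.518 -1.381 -2.261
v 3.227 -1.635 -2.175
v 3.091 -2 -2.242
v 3.162 -2.338 -2.436
v 3.413 -2.518 -2.683
v 3.748 -2.473 -2.889
v 4.039 -2.219 -2.975
v 2.475 2.188 -2.042
v 3.281 1.734 -1.326
v 2.517 4.058 -0.903
v 3.323 3.604 -0.187
v 3.997 2.916 -3.293
v 4.803 2.462 -2.577
v 4.039 4.786 -2.154
v 4.845 4.332 -1.438
v -0.529 -4.167 -1.592
v -0.964 -3.508 -0.461
v -0.468 -2.698 -2.425
v -0.903 -2.039 -1.293
v 0.723 -4.001 -1.207
v 0.288 -3.342 -0.075
v 0.784 -2.532 -2.039
v 0.349 -1.873 -0.908
v -3.83 -3.696 1.783
v -3.392 -4.034 1.577
v -2.81 -3.124 3.017
v -3.381 -3.671 1.401
v -3.581 -3.32 1.403
v -3.897 -3.145 1.583
v -4.182 -3.228 1.857
v -4.302 -3.53 2.096
v -4.201 -3.91 2.189
v -3.927 -4.19 2.092
v -3.607 -4.238 1.85
v -1.837 4.083 3.153
v -1.595 4.239 3.634
v -2.063 3.157 3.567
v -1.801 4.304 3.666
v -2.013 4.336 3.621
v -2.197 4.329 3.504
v -2.327 4.284 3.334
v -2.382 4.209 3.136
v -2.354 4.115 2.941
v -2.247 4.016 2.778
v -2.078 3.927 2.672
v -1.872 3.862 2.639
v -1.661 3.831 2.685
v -1.476 3.838 2.802
v -1.346 3.882 2.972
v -1.291 3.957 3.169
v -1.319 4.051 3.365
v -1.426 4.15 3.528
f 2 1 4
f 2 4 3
f 4 1 5
f 4 5 3
f 5 1 6
f 5 6 3
f 6 1 7
f 6 7 3
f 7 1 8
f 7 8 3
f 8 1 9
f 8 9 3
f 9 1 10
f 9 10 3
f 10 1 11
f 10 11 3
f 11 1 12
f 11 12 3
f 12 1 2
f 12 2 3
f 14 16 13
f 17 14 13
f 13 16 15
f 15 17 13
f 14 20 16
f 18 14 17
f 18 20 14
f 16 20 15
f 19 17 15
f 15 20 19
f 19 18 17
f 20 18 19
f 22 24 21
f 25 22 21
f 21 24 23
f 23 25 21
f 22 28 24
f 26 22 25
f 26 28 22
f 24 28 23
f 27 25 23
f 23 28 27
f 27 26 25
f 28 26 27
f 30 29 32
f 30 32 31
f 32 29 33
f 32 33 31
f 33 29 34
f 33 34 31
f 34 29 35
f 34 35 31
f 35 29 36
f 35 36 31
f 36 29 37
f 36 37 31
f 37 29 38
f 37 38 31
f 38 29 39
f 38 39 31
f 39 29 30
f 39 30 31
f 41 40 43
f 41 43 42
f 43 40 44
f 43 44 42
f 44 40 45
f 44 45 42
f 45 40 46
f 45 46 42
f 46 40 47
f 46 47 42
f 47 40 48
f 47 48 42
f 48 40 49
f 48 49 42
f 49 40 50
f 49 50 42
f 50 40 51
f 50 51 42
f 51 40 52
f 51 52 42
f 52 40 53
f 52 53 42
f 53 40 54
f 53 54 42
f 54 40 55
f 54 55 42
f 55 40 56
f 55 56 42
f 56 40 57
f 56 57 42
f 57 40 41
f 57 41 42



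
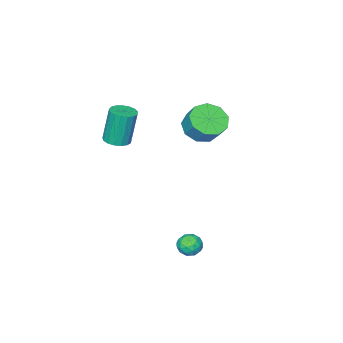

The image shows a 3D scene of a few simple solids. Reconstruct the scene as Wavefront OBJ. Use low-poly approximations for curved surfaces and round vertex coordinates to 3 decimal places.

v 3.855 -1.312 0.851
v 4.385 -0.875 0.914
v 4.054 -0.75 2.832
v 3.525 -1.188 2.769
v 4.126 -0.678 0.856
v 3.795 -0.553 2.774
v 3.805 -0.626 0.798
v 3.474 -0.501 2.716
v 3.495 -0.732 0.751
v 3.165 -0.607 2.669
v 3.268 -0.971 0.728
v 2.938 -0.846 2.646
v 3.176 -1.288 0.732
v 2.846 -1.163 2.65
v 3.239 -1.61 0.764
v 2.909 -1.486 2.682
v 3.443 -1.865 0.816
v 3.113 -1.74 2.734
v 3.742 -1.993 0.876
v 3.411 -1.868 2.794
v 4.066 -1.965 0.93
v 3.736 -1.84 2.848
v 4.343 -1.787 0.966
v 4.012 -1.662 2.884
v 4.507 -1.501 0.976
v 4.177 -1.376 2.893
v 4.522 -1.172 0.957
v 4.192 -1.047 2.875
v 1.186 1.643 2.049
v 1.961 1.105 2.348
v 2.109 1.819 3.25
v 1.334 2.357 2.951
v 2.168 1.594 1.927
v 2.315 2.308 2.83
v 1.915 2.106 1.564
v 2.062 2.82 2.466
v 1.321 2.402 1.427
v 1.468 3.115 2.329
v 0.664 2.342 1.581
v 0.811 3.056 2.484
v 0.252 1.956 1.954
v 0.399 2.669 2.857
v 0.277 1.423 2.371
v 0.424 2.137 3.274
v 0.727 0.993 2.638
v 0.875 1.707 3.54
v 1.393 0.868 2.628
v 1.54 1.581 3.531
v 3.668 4.491 -3.74
v 4.273 4.43 -4.003
v 3.707 3.47 -3.417
v 4.312 3.409 -3.68
v 4.219 3.79 -3.145
v 4.196 4.421 -3.345
v 3.784 3.479 -4.075
v 3.761 4.11 -4.275
v 4.345 3.805 -4.21
v 4.614 3.997 -3.636
v 3.366 3.903 -3.784
v 3.635 4.095 -3.21
v 3.968 4.55 -3.9
v 4.012 3.35 -3.52
v 3.958 3.574 -3.206
v 4.314 3.538 -3.36
v 3.922 4.545 -3.513
v 4.277 4.509 -3.668
v 4.246 4.133 -3.164
v 3.703 3.391 -3.752
v 4.058 3.355 -3.907
v 3.666 4.362 -4.06
v 4.022 4.326 -4.214
v 3.734 3.767 -4.256
v 4.365 4.147 -4.176
v 4.388 3.547 -3.986
v 4.078 3.588 -4.218
v 4.064 3.959 -4.336
v 4.523 4.26 -3.839
v 4.546 3.66 -3.648
v 4.491 3.883 -3.334
v 4.478 4.254 -3.452
v 4.565 3.892 -3.96
v 3.434 4.24 -3.772
v 3.457 3.64 -3.581
v 3.502 3.646 -3.968
v 3.489 4.017 -4.086
v 3.592 4.353 -3.434
v 3.615 3.753 -3.244
v 3.916 3.941 -3.084
v 3.902 4.312 -3.202
v 3.415 4.008 -3.46
f 2 1 5
f 2 5 3
f 3 5 6
f 3 6 4
f 5 1 7
f 5 7 6
f 6 7 8
f 6 8 4
f 7 1 9
f 7 9 8
f 8 9 10
f 8 10 4
f 9 1 11
f 9 11 10
f 10 11 12
f 10 12 4
f 11 1 13
f 11 13 12
f 12 13 14
f 12 14 4
f 13 1 15
f 13 15 14
f 14 15 16
f 14 16 4
f 15 1 17
f 15 17 16
f 16 17 18
f 16 18 4
f 17 1 19
f 17 19 18
f 18 19 20
f 18 20 4
f 19 1 21
f 19 21 20
f 20 21 22
f 20 22 4
f 21 1 23
f 21 23 22
f 22 23 24
f 22 24 4
f 23 1 25
f 23 25 24
f 24 25 26
f 24 26 4
f 25 1 27
f 25 27 26
f 26 27 28
f 26 28 4
f 27 1 2
f 27 2 28
f 28 2 3
f 28 3 4
f 30 29 33
f 30 33 31
f 31 33 34
f 31 34 32
f 33 29 35
f 33 35 34
f 34 35 36
f 34 36 32
f 35 29 37
f 35 37 36
f 36 37 38
f 36 38 32
f 37 29 39
f 37 39 38
f 38 39 40
f 38 40 32
f 39 29 41
f 39 41 40
f 40 41 42
f 40 42 32
f 41 29 43
f 41 43 42
f 42 43 44
f 42 44 32
f 43 29 45
f 43 45 44
f 44 45 46
f 44 46 32
f 45 29 47
f 45 47 46
f 46 47 48
f 46 48 32
f 47 29 30
f 47 30 48
f 48 30 31
f 48 31 32
f 49 86 65
f 86 60 89
f 65 89 54
f 86 89 65
f 49 65 61
f 65 54 66
f 61 66 50
f 65 66 61
f 49 61 70
f 61 50 71
f 70 71 56
f 61 71 70
f 49 70 82
f 70 56 85
f 82 85 59
f 70 85 82
f 49 82 86
f 82 59 90
f 86 90 60
f 82 90 86
f 50 66 77
f 66 54 80
f 77 80 58
f 66 80 77
f 54 89 67
f 89 60 88
f 67 88 53
f 89 88 67
f 60 90 87
f 90 59 83
f 87 83 51
f 90 83 87
f 59 85 84
f 85 56 72
f 84 72 55
f 85 72 84
f 56 71 76
f 71 50 73
f 76 73 57
f 71 73 76
f 52 78 64
f 78 58 79
f 64 79 53
f 78 79 64
f 52 64 62
f 64 53 63
f 62 63 51
f 64 63 62
f 52 62 69
f 62 51 68
f 69 68 55
f 62 68 69
f 52 69 74
f 69 55 75
f 74 75 57
f 69 75 74
f 52 74 78
f 74 57 81
f 78 81 58
f 74 81 78
f 53 79 67
f 79 58 80
f 67 80 54
f 79 80 67
f 51 63 87
f 63 53 88
f 87 88 60
f 63 88 87
f 55 68 84
f 68 51 83
f 84 83 59
f 68 83 84
f 57 75 76
f 75 55 72
f 76 72 56
f 75 72 76
f 58 81 77
f 81 57 73
f 77 73 50
f 81 73 77



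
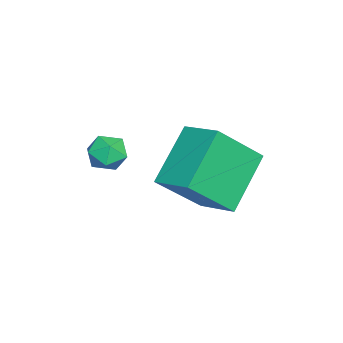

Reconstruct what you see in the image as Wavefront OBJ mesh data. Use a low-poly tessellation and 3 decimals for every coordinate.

v 2.79 3.111 -2.444
v 3.634 1.952 -1.035
v 1.289 3.694 -1.066
v 2.133 2.535 0.343
v 3.567 4.165 -2.043
v 4.411 3.006 -0.634
v 2.066 4.748 -0.665
v 2.91 3.589 0.744
v 3.495 1.149 -0.06
v 4.043 0.977 -0.39
v 3.737 0.443 0.71
v 4.285 0.271 0.38
v 4.241 0.871 0.658
v 4.091 1.307 0.183
v 3.689 0.113 0.137
v 3.539 0.549 -0.338
v 4.163 0.337 -0.268
v 4.504 0.805 0.054
v 3.276 0.615 0.266
v 3.617 1.083 0.588
f 2 4 1
f 5 2 1
f 1 4 3
f 3 5 1
f 2 8 4
f 6 2 5
f 6 8 2
f 4 8 3
f 7 5 3
f 3 8 7
f 7 6 5
f 8 6 7
f 9 20 14
f 9 14 10
f 9 10 16
f 9 16 19
f 9 19 20
f 10 14 18
f 14 20 13
f 20 19 11
f 19 16 15
f 16 10 17
f 12 18 13
f 12 13 11
f 12 11 15
f 12 15 17
f 12 17 18
f 13 18 14
f 11 13 20
f 15 11 19
f 17 15 16
f 18 17 10



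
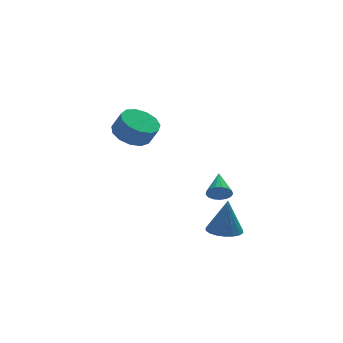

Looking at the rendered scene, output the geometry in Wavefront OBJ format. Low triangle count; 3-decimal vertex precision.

v 0.905 -1.618 -1.629
v 1.208 -1.956 -1.177
v 1.295 -0.362 -0.951
v 1.423 -1.908 -1.39
v 1.52 -1.794 -1.657
v 1.475 -1.64 -1.918
v 1.3 -1.48 -2.113
v 1.034 -1.353 -2.196
v 0.739 -1.286 -2.15
v 0.482 -1.295 -1.984
v 0.321 -1.379 -1.737
v 0.294 -1.517 -1.465
v 0.407 -1.678 -1.23
v 0.634 -1.826 -1.087
v 0.923 -1.926 -1.068
v 0.353 -4.041 -2.764
v 1.217 -4.096 -2.851
v 0.547 -3.939 -0.916
v 1.153 -3.714 -2.865
v 0.931 -3.397 -2.859
v 0.594 -3.208 -2.835
v 0.21 -3.183 -2.795
v -0.146 -3.328 -2.75
v -0.404 -3.615 -2.707
v -0.511 -3.985 -2.676
v -0.447 -4.367 -2.662
v -0.225 -4.684 -2.668
v 0.112 -4.873 -2.693
v 0.496 -4.898 -2.732
v 0.852 -4.753 -2.777
v 1.109 -4.467 -2.82
v -3.633 -2.698 3.365
v -2.734 -2.744 3.004
v -2.387 -3.107 3.915
v -3.287 -3.062 4.275
v -2.787 -2.246 3.223
v -2.44 -2.609 4.133
v -3.109 -1.892 3.486
v -2.762 -2.255 4.397
v -3.597 -1.793 3.711
v -3.25 -2.156 4.622
v -4.097 -1.982 3.826
v -3.75 -2.345 4.737
v -4.449 -2.399 3.795
v -4.103 -2.762 4.706
v -4.543 -2.91 3.627
v -4.196 -3.273 4.537
v -4.348 -3.355 3.375
v -4.001 -3.718 4.286
v -3.926 -3.591 3.12
v -3.579 -3.954 4.031
v -3.411 -3.543 2.943
v -3.064 -3.906 3.854
v -2.967 -3.228 2.9
v -2.62 -3.591 3.811
f 2 1 4
f 2 4 3
f 4 1 5
f 4 5 3
f 5 1 6
f 5 6 3
f 6 1 7
f 6 7 3
f 7 1 8
f 7 8 3
f 8 1 9
f 8 9 3
f 9 1 10
f 9 10 3
f 10 1 11
f 10 11 3
f 11 1 12
f 11 12 3
f 12 1 13
f 12 13 3
f 13 1 14
f 13 14 3
f 14 1 15
f 14 15 3
f 15 1 2
f 15 2 3
f 17 16 19
f 17 19 18
f 19 16 20
f 19 20 18
f 20 16 21
f 20 21 18
f 21 16 22
f 21 22 18
f 22 16 23
f 22 23 18
f 23 16 24
f 23 24 18
f 24 16 25
f 24 25 18
f 25 16 26
f 25 26 18
f 26 16 27
f 26 27 18
f 27 16 28
f 27 28 18
f 28 16 29
f 28 29 18
f 29 16 30
f 29 30 18
f 30 16 31
f 30 31 18
f 31 16 17
f 31 17 18
f 33 32 36
f 33 36 34
f 34 36 37
f 34 37 35
f 36 32 38
f 36 38 37
f 37 38 39
f 37 39 35
f 38 32 40
f 38 40 39
f 39 40 41
f 39 41 35
f 40 32 42
f 40 42 41
f 41 42 43
f 41 43 35
f 42 32 44
f 42 44 43
f 43 44 45
f 43 45 35
f 44 32 46
f 44 46 45
f 45 46 47
f 45 47 35
f 46 32 48
f 46 48 47
f 47 48 49
f 47 49 35
f 48 32 50
f 48 50 49
f 49 50 51
f 49 51 35
f 50 32 52
f 50 52 51
f 51 52 53
f 51 53 35
f 52 32 54
f 52 54 53
f 53 54 55
f 53 55 35
f 54 32 33
f 54 33 55
f 55 33 34
f 55 34 35



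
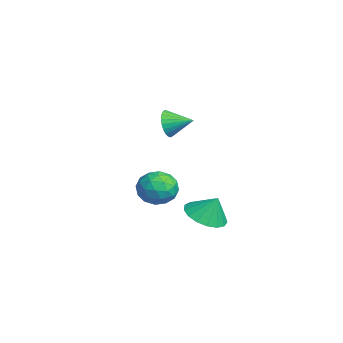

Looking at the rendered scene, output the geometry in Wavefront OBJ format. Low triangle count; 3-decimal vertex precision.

v -0.286 2.538 -4.364
v 0.294 2.105 -3.616
v -1.554 1.495 -3.984
v -0.974 1.062 -3.236
v -1.317 2.039 -3.129
v -0.534 2.683 -3.363
v -0.726 0.917 -4.237
v 0.057 1.561 -4.471
v 0.022 1.103 -3.537
v -0.344 1.797 -2.852
v -0.916 1.803 -4.748
v -1.282 2.497 -4.063
v 0.115 2.413 -4.023
v -1.375 1.187 -3.577
v -1.577 1.761 -3.514
v -1.236 1.507 -3.074
v -0.372 2.753 -3.875
v -0.031 2.498 -3.435
v -0.978 2.46 -3.149
v -1.229 1.102 -4.165
v -0.888 0.847 -3.725
v -0.024 2.093 -4.526
v 0.317 1.839 -4.086
v -0.282 1.14 -4.451
v 0.296 1.57 -3.537
v -0.449 0.957 -3.314
v -0.303 0.871 -3.902
v 0.157 1.25 -4.04
v 0.081 1.977 -3.135
v -0.664 1.364 -2.912
v -0.866 1.939 -2.848
v -0.405 2.317 -2.986
v -0.078 1.388 -3.088
v -0.596 2.236 -4.688
v -1.341 1.623 -4.465
v -0.855 1.283 -4.614
v -0.394 1.661 -4.752
v -0.811 2.643 -4.286
v -1.556 2.03 -4.063
v -1.417 2.35 -3.56
v -0.957 2.729 -3.698
v -1.182 2.212 -4.512
v -3.535 2.793 -0.944
v -3.294 2.451 -0.227
v -2.985 3.907 -0.596
v -3.04 2.385 -0.417
v -2.861 2.381 -0.687
v -2.786 2.44 -0.997
v -2.824 2.552 -1.298
v -2.97 2.702 -1.545
v -3.203 2.865 -1.701
v -3.485 3.017 -1.741
v -3.776 3.135 -1.66
v -4.03 3.201 -1.47
v -4.208 3.205 -1.2
v -4.284 3.146 -0.891
v -4.246 3.033 -0.589
v -4.099 2.884 -0.342
v -3.867 2.721 -0.186
v -3.584 2.569 -0.146
v 2.264 3.471 -4.3
v 2.816 2.589 -4.052
v 2.556 3.969 -3.18
v 3.163 2.891 -4.277
v 3.304 3.327 -4.506
v 3.207 3.795 -4.689
v 2.894 4.19 -4.782
v 2.437 4.419 -4.766
v 1.94 4.432 -4.642
v 1.517 4.225 -4.44
v 1.266 3.845 -4.206
v 1.243 3.379 -3.994
v 1.455 2.935 -3.852
v 1.851 2.613 -3.812
v 2.343 2.489 -3.885
f 1 38 17
f 38 12 41
f 17 41 6
f 38 41 17
f 1 17 13
f 17 6 18
f 13 18 2
f 17 18 13
f 1 13 22
f 13 2 23
f 22 23 8
f 13 23 22
f 1 22 34
f 22 8 37
f 34 37 11
f 22 37 34
f 1 34 38
f 34 11 42
f 38 42 12
f 34 42 38
f 2 18 29
f 18 6 32
f 29 32 10
f 18 32 29
f 6 41 19
f 41 12 40
f 19 40 5
f 41 40 19
f 12 42 39
f 42 11 35
f 39 35 3
f 42 35 39
f 11 37 36
f 37 8 24
f 36 24 7
f 37 24 36
f 8 23 28
f 23 2 25
f 28 25 9
f 23 25 28
f 4 30 16
f 30 10 31
f 16 31 5
f 30 31 16
f 4 16 14
f 16 5 15
f 14 15 3
f 16 15 14
f 4 14 21
f 14 3 20
f 21 20 7
f 14 20 21
f 4 21 26
f 21 7 27
f 26 27 9
f 21 27 26
f 4 26 30
f 26 9 33
f 30 33 10
f 26 33 30
f 5 31 19
f 31 10 32
f 19 32 6
f 31 32 19
f 3 15 39
f 15 5 40
f 39 40 12
f 15 40 39
f 7 20 36
f 20 3 35
f 36 35 11
f 20 35 36
f 9 27 28
f 27 7 24
f 28 24 8
f 27 24 28
f 10 33 29
f 33 9 25
f 29 25 2
f 33 25 29
f 44 43 46
f 44 46 45
f 46 43 47
f 46 47 45
f 47 43 48
f 47 48 45
f 48 43 49
f 48 49 45
f 49 43 50
f 49 50 45
f 50 43 51
f 50 51 45
f 51 43 52
f 51 52 45
f 52 43 53
f 52 53 45
f 53 43 54
f 53 54 45
f 54 43 55
f 54 55 45
f 55 43 56
f 55 56 45
f 56 43 57
f 56 57 45
f 57 43 58
f 57 58 45
f 58 43 59
f 58 59 45
f 59 43 60
f 59 60 45
f 60 43 44
f 60 44 45
f 62 61 64
f 62 64 63
f 64 61 65
f 64 65 63
f 65 61 66
f 65 66 63
f 66 61 67
f 66 67 63
f 67 61 68
f 67 68 63
f 68 61 69
f 68 69 63
f 69 61 70
f 69 70 63
f 70 61 71
f 70 71 63
f 71 61 72
f 71 72 63
f 72 61 73
f 72 73 63
f 73 61 74
f 73 74 63
f 74 61 75
f 74 75 63
f 75 61 62
f 75 62 63



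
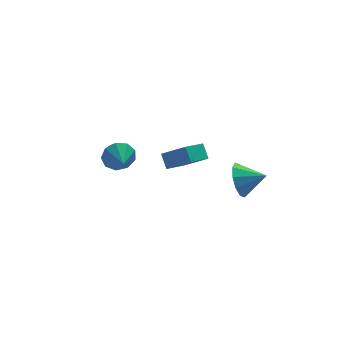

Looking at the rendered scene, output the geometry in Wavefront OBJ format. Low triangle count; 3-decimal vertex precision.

v -1.283 1.497 -1.858
v -0.792 1.67 -1.199
v -1.397 0.463 -1.502
v -1.341 1.776 -1.067
v -1.863 1.751 -1.306
v -2.114 1.608 -1.803
v -1.976 1.413 -2.325
v -1.514 1.257 -2.629
v -0.944 1.214 -2.572
v -0.532 1.304 -2.181
v -0.472 1.484 -1.639
v -1.077 3.387 -2.671
v -0.497 3.05 -2.613
v -1.363 2.75 -3.507
v -0.783 2.413 -3.449
v -1.255 2.356 -2.972
v -1.078 2.749 -2.456
v -0.782 3.051 -3.664
v -0.605 3.444 -3.148
v -0.315 2.843 -3.227
v -0.607 2.413 -2.799
v -1.253 3.387 -3.321
v -1.545 2.957 -2.893
v -0.762 3.274 -2.569
v -1.098 2.526 -3.551
v -1.376 2.492 -3.271
v -1.035 2.294 -3.237
v -1.103 3.097 -2.476
v -0.762 2.9 -2.442
v -1.208 2.491 -2.653
v -1.098 2.9 -3.678
v -0.757 2.703 -3.644
v -0.825 3.506 -2.883
v -0.484 3.308 -2.849
v -0.652 3.309 -3.467
v -0.314 2.954 -2.896
v -0.482 2.58 -3.387
v -0.482 2.955 -3.513
v -0.378 3.186 -3.21
v -0.486 2.702 -2.644
v -0.654 2.328 -3.135
v -0.931 2.294 -2.855
v -0.827 2.525 -2.552
v -0.379 2.58 -3.005
v -1.206 3.472 -2.985
v -1.374 3.098 -3.476
v -1.033 3.275 -3.568
v -0.929 3.506 -3.265
v -1.378 3.22 -2.733
v -1.546 2.846 -3.224
v -1.482 2.614 -2.91
v -1.378 2.845 -2.607
v -1.481 3.22 -3.115
v 1.679 0.678 -2.76
v 0.592 0.115 -2.192
v 1.649 1.324 -2.177
v 0.562 0.76 -1.609
v 2.578 -0.12 -1.831
v 1.491 -0.684 -1.263
v 2.548 0.525 -1.248
v 1.461 -0.038 -0.68
v 2.832 -3.393 -0.632
v 3.342 -3.014 -1.339
v 3.888 -3.947 -0.168
v 3.343 -2.635 -0.89
v 3.149 -2.546 -0.343
v 2.834 -2.78 0.093
v 2.518 -3.249 0.253
v 2.322 -3.773 0.074
v 2.321 -4.151 -0.375
v 2.515 -4.241 -0.922
v 2.83 -4.006 -1.358
v 3.146 -3.537 -1.517
f 2 1 4
f 2 4 3
f 4 1 5
f 4 5 3
f 5 1 6
f 5 6 3
f 6 1 7
f 6 7 3
f 7 1 8
f 7 8 3
f 8 1 9
f 8 9 3
f 9 1 10
f 9 10 3
f 10 1 11
f 10 11 3
f 11 1 2
f 11 2 3
f 12 49 28
f 49 23 52
f 28 52 17
f 49 52 28
f 12 28 24
f 28 17 29
f 24 29 13
f 28 29 24
f 12 24 33
f 24 13 34
f 33 34 19
f 24 34 33
f 12 33 45
f 33 19 48
f 45 48 22
f 33 48 45
f 12 45 49
f 45 22 53
f 49 53 23
f 45 53 49
f 13 29 40
f 29 17 43
f 40 43 21
f 29 43 40
f 17 52 30
f 52 23 51
f 30 51 16
f 52 51 30
f 23 53 50
f 53 22 46
f 50 46 14
f 53 46 50
f 22 48 47
f 48 19 35
f 47 35 18
f 48 35 47
f 19 34 39
f 34 13 36
f 39 36 20
f 34 36 39
f 15 41 27
f 41 21 42
f 27 42 16
f 41 42 27
f 15 27 25
f 27 16 26
f 25 26 14
f 27 26 25
f 15 25 32
f 25 14 31
f 32 31 18
f 25 31 32
f 15 32 37
f 32 18 38
f 37 38 20
f 32 38 37
f 15 37 41
f 37 20 44
f 41 44 21
f 37 44 41
f 16 42 30
f 42 21 43
f 30 43 17
f 42 43 30
f 14 26 50
f 26 16 51
f 50 51 23
f 26 51 50
f 18 31 47
f 31 14 46
f 47 46 22
f 31 46 47
f 20 38 39
f 38 18 35
f 39 35 19
f 38 35 39
f 21 44 40
f 44 20 36
f 40 36 13
f 44 36 40
f 55 57 54
f 58 55 54
f 54 57 56
f 56 58 54
f 55 61 57
f 59 55 58
f 59 61 55
f 57 61 56
f 60 58 56
f 56 61 60
f 60 59 58
f 61 59 60
f 63 62 65
f 63 65 64
f 65 62 66
f 65 66 64
f 66 62 67
f 66 67 64
f 67 62 68
f 67 68 64
f 68 62 69
f 68 69 64
f 69 62 70
f 69 70 64
f 70 62 71
f 70 71 64
f 71 62 72
f 71 72 64
f 72 62 73
f 72 73 64
f 73 62 63
f 73 63 64



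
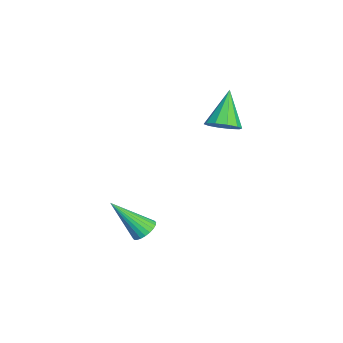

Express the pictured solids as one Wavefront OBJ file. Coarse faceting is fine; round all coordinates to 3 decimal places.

v 1.899 1.204 3.316
v 2.37 0.873 3.782
v 0.801 1.536 4.664
v 2.479 1.316 3.762
v 2.367 1.717 3.571
v 2.077 1.922 3.284
v 1.718 1.852 3.009
v 1.429 1.535 2.851
v 1.319 1.091 2.871
v 1.431 0.691 3.061
v 1.722 0.486 3.349
v 2.081 0.556 3.624
v 3.616 -1.873 -1.339
v 4.084 -2.176 -1.53
v 3.384 -3.147 0.119
v 4.183 -2.027 -1.384
v 4.196 -1.855 -1.232
v 4.12 -1.686 -1.096
v 3.967 -1.545 -0.997
v 3.761 -1.454 -0.95
v 3.532 -1.427 -0.962
v 3.317 -1.467 -1.032
v 3.147 -1.57 -1.148
v 3.048 -1.718 -1.294
v 3.036 -1.89 -1.446
v 3.112 -2.06 -1.582
v 3.264 -2.201 -1.681
v 3.471 -2.292 -1.728
v 3.699 -2.319 -1.716
v 3.914 -2.278 -1.646
f 2 1 4
f 2 4 3
f 4 1 5
f 4 5 3
f 5 1 6
f 5 6 3
f 6 1 7
f 6 7 3
f 7 1 8
f 7 8 3
f 8 1 9
f 8 9 3
f 9 1 10
f 9 10 3
f 10 1 11
f 10 11 3
f 11 1 12
f 11 12 3
f 12 1 2
f 12 2 3
f 14 13 16
f 14 16 15
f 16 13 17
f 16 17 15
f 17 13 18
f 17 18 15
f 18 13 19
f 18 19 15
f 19 13 20
f 19 20 15
f 20 13 21
f 20 21 15
f 21 13 22
f 21 22 15
f 22 13 23
f 22 23 15
f 23 13 24
f 23 24 15
f 24 13 25
f 24 25 15
f 25 13 26
f 25 26 15
f 26 13 27
f 26 27 15
f 27 13 28
f 27 28 15
f 28 13 29
f 28 29 15
f 29 13 30
f 29 30 15
f 30 13 14
f 30 14 15



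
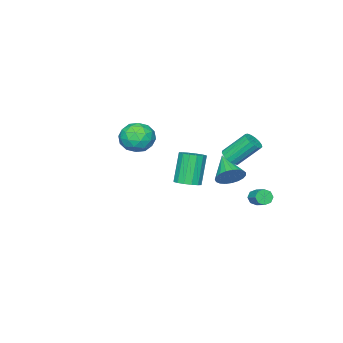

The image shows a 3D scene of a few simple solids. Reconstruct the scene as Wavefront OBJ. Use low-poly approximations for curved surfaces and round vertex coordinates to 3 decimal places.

v -0.72 -2.714 1.019
v -0.095 -2.998 0.181
v -1.805 -4.042 0.659
v -1.18 -4.326 -0.179
v -0.819 -4.454 0.834
v -0.148 -3.633 1.056
v -1.752 -3.407 -0.216
v -1.081 -2.586 0.006
v -0.733 -3.426 -0.583
v -0.156 -4.073 0.066
v -1.744 -2.967 0.774
v -1.167 -3.614 1.423
v -0.312 -2.739 0.631
v -1.588 -4.301 0.209
v -1.375 -4.376 0.804
v -1.008 -4.543 0.311
v -0.343 -3.113 1.146
v 0.024 -3.28 0.653
v -0.401 -4.136 1.037
v -1.924 -3.76 0.187
v -1.557 -3.927 -0.306
v -0.892 -2.497 0.529
v -0.525 -2.664 0.036
v -1.499 -2.904 -0.197
v -0.32 -3.158 -0.31
v -0.958 -3.938 -0.521
v -1.294 -3.398 -0.543
v -0.9 -2.916 -0.412
v 0.019 -3.538 0.071
v -0.619 -4.319 -0.14
v -0.406 -4.394 0.455
v -0.012 -3.912 0.586
v -0.356 -3.79 -0.377
v -1.281 -2.721 0.98
v -1.919 -3.502 0.769
v -1.888 -3.128 0.254
v -1.494 -2.646 0.385
v -0.942 -3.102 1.361
v -1.58 -3.882 1.15
v -1 -4.124 1.252
v -0.606 -3.642 1.383
v -1.544 -3.25 1.217
v -3.361 1.055 -2.062
v -2.883 0.444 -2.477
v -4.199 -0.215 -1.158
v -2.676 0.517 -2.184
v -2.588 0.682 -1.87
v -2.633 0.912 -1.589
v -2.805 1.167 -1.39
v -3.073 1.402 -1.307
v -3.39 1.578 -1.355
v -3.703 1.663 -1.525
v -3.956 1.643 -1.788
v -4.107 1.521 -2.098
v -4.129 1.319 -2.402
v -4.018 1.071 -2.648
v -3.793 0.821 -2.792
v -3.494 0.611 -2.81
v -3.172 0.478 -2.698
v -2.602 1.619 -0.111
v -2.073 1.566 0.228
v -2.81 2.548 1.53
v -3.338 2.601 1.191
v -2.029 1.816 0.064
v -2.766 2.798 1.367
v -2.117 2.02 -0.139
v -2.854 3.002 1.163
v -2.315 2.133 -0.337
v -3.052 3.115 0.966
v -2.579 2.128 -0.482
v -3.316 3.11 0.821
v -2.848 2.006 -0.543
v -3.585 2.988 0.76
v -3.061 1.796 -0.505
v -3.798 2.778 0.798
v -3.168 1.545 -0.376
v -3.905 2.527 0.926
v -3.146 1.311 -0.187
v -3.883 2.293 1.115
v -2.999 1.148 0.019
v -3.736 2.13 1.322
v -2.761 1.092 0.196
v -3.498 2.074 1.498
v -2.486 1.158 0.302
v -3.223 2.139 1.604
v -2.238 1.329 0.313
v -2.975 2.31 1.616
v 3.391 3.619 1.032
v 3.761 4.192 1.262
v 3.059 3.954 2.979
v 2.689 3.381 2.748
v 3.433 4.328 1.147
v 2.731 4.09 2.864
v 3.095 4.274 1.001
v 2.393 4.036 2.718
v 2.835 4.045 0.863
v 2.133 3.807 2.58
v 2.725 3.701 0.771
v 2.023 3.463 2.488
v 2.793 3.336 0.748
v 2.091 3.098 2.465
v 3.021 3.046 0.801
v 2.319 2.808 2.518
v 3.349 2.91 0.916
v 2.647 2.672 2.633
v 3.687 2.964 1.062
v 2.985 2.726 2.779
v 3.947 3.193 1.2
v 3.245 2.955 2.917
v 4.057 3.537 1.292
v 3.355 3.299 3.009
v 3.989 3.902 1.315
v 3.287 3.664 3.032
v -3.931 2.398 -3.431
v -3.747 2.092 -3.039
v -3.365 2.917 -2.576
v -3.549 3.222 -2.969
v -3.479 2.137 -3.34
v -3.097 2.962 -2.877
v -3.475 2.334 -3.694
v -3.093 3.159 -3.232
v -3.739 2.568 -3.895
v -3.357 3.393 -3.432
v -4.115 2.703 -3.824
v -3.733 3.528 -3.361
v -4.383 2.658 -3.523
v -4.001 3.483 -3.06
v -4.387 2.461 -3.168
v -4.005 3.286 -2.706
v -4.123 2.227 -2.968
v -3.741 3.052 -2.505
f 1 38 17
f 38 12 41
f 17 41 6
f 38 41 17
f 1 17 13
f 17 6 18
f 13 18 2
f 17 18 13
f 1 13 22
f 13 2 23
f 22 23 8
f 13 23 22
f 1 22 34
f 22 8 37
f 34 37 11
f 22 37 34
f 1 34 38
f 34 11 42
f 38 42 12
f 34 42 38
f 2 18 29
f 18 6 32
f 29 32 10
f 18 32 29
f 6 41 19
f 41 12 40
f 19 40 5
f 41 40 19
f 12 42 39
f 42 11 35
f 39 35 3
f 42 35 39
f 11 37 36
f 37 8 24
f 36 24 7
f 37 24 36
f 8 23 28
f 23 2 25
f 28 25 9
f 23 25 28
f 4 30 16
f 30 10 31
f 16 31 5
f 30 31 16
f 4 16 14
f 16 5 15
f 14 15 3
f 16 15 14
f 4 14 21
f 14 3 20
f 21 20 7
f 14 20 21
f 4 21 26
f 21 7 27
f 26 27 9
f 21 27 26
f 4 26 30
f 26 9 33
f 30 33 10
f 26 33 30
f 5 31 19
f 31 10 32
f 19 32 6
f 31 32 19
f 3 15 39
f 15 5 40
f 39 40 12
f 15 40 39
f 7 20 36
f 20 3 35
f 36 35 11
f 20 35 36
f 9 27 28
f 27 7 24
f 28 24 8
f 27 24 28
f 10 33 29
f 33 9 25
f 29 25 2
f 33 25 29
f 44 43 46
f 44 46 45
f 46 43 47
f 46 47 45
f 47 43 48
f 47 48 45
f 48 43 49
f 48 49 45
f 49 43 50
f 49 50 45
f 50 43 51
f 50 51 45
f 51 43 52
f 51 52 45
f 52 43 53
f 52 53 45
f 53 43 54
f 53 54 45
f 54 43 55
f 54 55 45
f 55 43 56
f 55 56 45
f 56 43 57
f 56 57 45
f 57 43 58
f 57 58 45
f 58 43 59
f 58 59 45
f 59 43 44
f 59 44 45
f 61 60 64
f 61 64 62
f 62 64 65
f 62 65 63
f 64 60 66
f 64 66 65
f 65 66 67
f 65 67 63
f 66 60 68
f 66 68 67
f 67 68 69
f 67 69 63
f 68 60 70
f 68 70 69
f 69 70 71
f 69 71 63
f 70 60 72
f 70 72 71
f 71 72 73
f 71 73 63
f 72 60 74
f 72 74 73
f 73 74 75
f 73 75 63
f 74 60 76
f 74 76 75
f 75 76 77
f 75 77 63
f 76 60 78
f 76 78 77
f 77 78 79
f 77 79 63
f 78 60 80
f 78 80 79
f 79 80 81
f 79 81 63
f 80 60 82
f 80 82 81
f 81 82 83
f 81 83 63
f 82 60 84
f 82 84 83
f 83 84 85
f 83 85 63
f 84 60 86
f 84 86 85
f 85 86 87
f 85 87 63
f 86 60 61
f 86 61 87
f 87 61 62
f 87 62 63
f 89 88 92
f 89 92 90
f 90 92 93
f 90 93 91
f 92 88 94
f 92 94 93
f 93 94 95
f 93 95 91
f 94 88 96
f 94 96 95
f 95 96 97
f 95 97 91
f 96 88 98
f 96 98 97
f 97 98 99
f 97 99 91
f 98 88 100
f 98 100 99
f 99 100 101
f 99 101 91
f 100 88 102
f 100 102 101
f 101 102 103
f 101 103 91
f 102 88 104
f 102 104 103
f 103 104 105
f 103 105 91
f 104 88 106
f 104 106 105
f 105 106 107
f 105 107 91
f 106 88 108
f 106 108 107
f 107 108 109
f 107 109 91
f 108 88 110
f 108 110 109
f 109 110 111
f 109 111 91
f 110 88 112
f 110 112 111
f 111 112 113
f 111 113 91
f 112 88 89
f 112 89 113
f 113 89 90
f 113 90 91
f 115 114 118
f 115 118 116
f 116 118 119
f 116 119 117
f 118 114 120
f 118 120 119
f 119 120 121
f 119 121 117
f 120 114 122
f 120 122 121
f 121 122 123
f 121 123 117
f 122 114 124
f 122 124 123
f 123 124 125
f 123 125 117
f 124 114 126
f 124 126 125
f 125 126 127
f 125 127 117
f 126 114 128
f 126 128 127
f 127 128 129
f 127 129 117
f 128 114 130
f 128 130 129
f 129 130 131
f 129 131 117
f 130 114 115
f 130 115 131
f 131 115 116
f 131 116 117

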